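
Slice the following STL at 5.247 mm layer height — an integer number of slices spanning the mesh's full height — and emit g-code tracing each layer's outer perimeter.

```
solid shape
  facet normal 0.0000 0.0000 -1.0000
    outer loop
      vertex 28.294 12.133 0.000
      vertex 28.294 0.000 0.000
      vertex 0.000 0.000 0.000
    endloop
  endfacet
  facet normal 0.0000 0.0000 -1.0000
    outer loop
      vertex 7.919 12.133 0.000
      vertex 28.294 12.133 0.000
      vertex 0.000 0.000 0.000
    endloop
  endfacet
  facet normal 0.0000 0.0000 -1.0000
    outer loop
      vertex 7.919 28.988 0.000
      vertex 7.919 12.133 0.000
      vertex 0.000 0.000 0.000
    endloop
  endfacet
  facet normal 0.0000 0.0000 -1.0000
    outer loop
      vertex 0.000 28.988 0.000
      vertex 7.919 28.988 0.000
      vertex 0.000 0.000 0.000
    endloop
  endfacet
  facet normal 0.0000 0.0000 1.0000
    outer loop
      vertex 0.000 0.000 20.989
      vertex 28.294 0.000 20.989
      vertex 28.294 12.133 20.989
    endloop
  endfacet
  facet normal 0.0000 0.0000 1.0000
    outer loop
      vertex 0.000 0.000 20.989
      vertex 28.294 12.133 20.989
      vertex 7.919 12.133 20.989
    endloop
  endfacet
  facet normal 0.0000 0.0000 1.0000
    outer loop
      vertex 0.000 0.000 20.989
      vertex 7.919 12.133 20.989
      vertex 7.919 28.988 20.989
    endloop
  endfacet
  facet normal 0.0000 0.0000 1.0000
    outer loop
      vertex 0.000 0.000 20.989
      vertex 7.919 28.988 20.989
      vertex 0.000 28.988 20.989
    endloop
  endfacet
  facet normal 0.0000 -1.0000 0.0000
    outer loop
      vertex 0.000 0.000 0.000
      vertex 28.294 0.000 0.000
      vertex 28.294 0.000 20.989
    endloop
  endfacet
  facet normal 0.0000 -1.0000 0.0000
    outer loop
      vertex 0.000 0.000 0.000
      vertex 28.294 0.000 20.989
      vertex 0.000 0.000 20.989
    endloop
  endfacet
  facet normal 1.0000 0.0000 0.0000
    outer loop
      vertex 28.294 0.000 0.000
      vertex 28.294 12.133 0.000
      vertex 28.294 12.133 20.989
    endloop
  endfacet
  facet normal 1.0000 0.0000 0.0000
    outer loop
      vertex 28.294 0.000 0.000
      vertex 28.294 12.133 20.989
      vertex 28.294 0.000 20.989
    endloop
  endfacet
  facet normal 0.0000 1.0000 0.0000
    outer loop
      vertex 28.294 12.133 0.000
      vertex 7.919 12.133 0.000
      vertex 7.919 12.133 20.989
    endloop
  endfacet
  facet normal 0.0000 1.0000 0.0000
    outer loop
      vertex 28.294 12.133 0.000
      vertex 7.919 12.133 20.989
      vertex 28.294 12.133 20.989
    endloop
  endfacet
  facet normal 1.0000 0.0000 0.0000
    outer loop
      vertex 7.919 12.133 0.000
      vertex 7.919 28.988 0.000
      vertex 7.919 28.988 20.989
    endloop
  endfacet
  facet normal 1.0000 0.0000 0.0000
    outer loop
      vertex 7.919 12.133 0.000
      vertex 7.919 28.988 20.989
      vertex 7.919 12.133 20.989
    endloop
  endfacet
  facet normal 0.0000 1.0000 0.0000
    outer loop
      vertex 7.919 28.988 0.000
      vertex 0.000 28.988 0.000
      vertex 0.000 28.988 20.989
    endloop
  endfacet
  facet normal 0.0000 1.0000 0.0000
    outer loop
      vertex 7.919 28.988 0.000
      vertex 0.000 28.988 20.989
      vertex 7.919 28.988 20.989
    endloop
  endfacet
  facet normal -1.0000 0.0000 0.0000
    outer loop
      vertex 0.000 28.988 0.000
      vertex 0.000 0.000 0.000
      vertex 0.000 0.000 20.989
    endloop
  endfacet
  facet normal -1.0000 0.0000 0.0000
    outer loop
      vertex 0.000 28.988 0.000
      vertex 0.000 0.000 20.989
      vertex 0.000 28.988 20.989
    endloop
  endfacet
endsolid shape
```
; perimeter-only toolpath
G21 ; units = mm
G90 ; absolute positioning
G28 ; home
; layer 1
G0 Z5.247
G0 X0.000 Y0.000
G1 X28.294 Y0.000
G1 X28.294 Y12.133
G1 X7.919 Y12.133
G1 X7.919 Y28.988
G1 X0.000 Y28.988
G1 X0.000 Y0.000
; layer 2
G0 Z10.495
G0 X0.000 Y0.000
G1 X28.294 Y0.000
G1 X28.294 Y12.133
G1 X7.919 Y12.133
G1 X7.919 Y28.988
G1 X0.000 Y28.988
G1 X0.000 Y0.000
; layer 3
G0 Z15.742
G0 X0.000 Y0.000
G1 X28.294 Y0.000
G1 X28.294 Y12.133
G1 X7.919 Y12.133
G1 X7.919 Y28.988
G1 X0.000 Y28.988
G1 X0.000 Y0.000
; layer 4
G0 Z20.989
G0 X0.000 Y0.000
G1 X28.294 Y0.000
G1 X28.294 Y12.133
G1 X7.919 Y12.133
G1 X7.919 Y28.988
G1 X0.000 Y28.988
G1 X0.000 Y0.000
M2 ; end

The solid is an L-shaped prism: outer 28.3 × 29 mm, arm thicknesses ≈ 12.1 mm (horizontal) and 7.92 mm (vertical), extruded 21 mm in z. Slicing at Δz = 5.247 mm — 4 equal slices spanning the solid's height, so layer i sits at z = i·h/4 — gives 4 non-empty perimeters. Each is a 6-segment closed polygon; G0 lifts to the layer z and rapids to the start vertex, then G1 traces the edges.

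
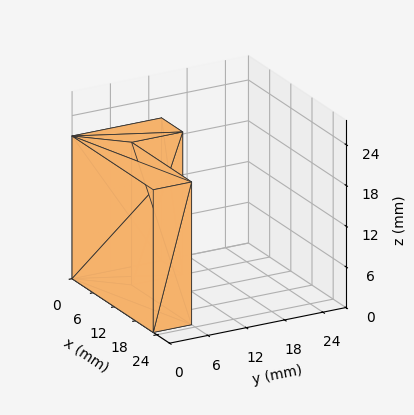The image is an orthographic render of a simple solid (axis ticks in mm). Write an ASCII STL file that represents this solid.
Reading the render: the shape is an L-shaped prism: outer 23 × 14 mm, arm thicknesses ≈ 6 mm (horizontal) and 6 mm (vertical), extruded 21 mm in z (dimensions read to the nearest mm from the axis ticks). For the STL, each face is triangulated and given an outward normal.

solid part
  facet normal 0.0000 0.0000 -1.0000
    outer loop
      vertex 23.000 6.000 0.000
      vertex 23.000 0.000 0.000
      vertex 0.000 0.000 0.000
    endloop
  endfacet
  facet normal 0.0000 0.0000 -1.0000
    outer loop
      vertex 6.000 6.000 0.000
      vertex 23.000 6.000 0.000
      vertex 0.000 0.000 0.000
    endloop
  endfacet
  facet normal 0.0000 0.0000 -1.0000
    outer loop
      vertex 6.000 14.000 0.000
      vertex 6.000 6.000 0.000
      vertex 0.000 0.000 0.000
    endloop
  endfacet
  facet normal 0.0000 0.0000 -1.0000
    outer loop
      vertex 0.000 14.000 0.000
      vertex 6.000 14.000 0.000
      vertex 0.000 0.000 0.000
    endloop
  endfacet
  facet normal 0.0000 0.0000 1.0000
    outer loop
      vertex 0.000 0.000 21.000
      vertex 23.000 0.000 21.000
      vertex 23.000 6.000 21.000
    endloop
  endfacet
  facet normal 0.0000 0.0000 1.0000
    outer loop
      vertex 0.000 0.000 21.000
      vertex 23.000 6.000 21.000
      vertex 6.000 6.000 21.000
    endloop
  endfacet
  facet normal 0.0000 0.0000 1.0000
    outer loop
      vertex 0.000 0.000 21.000
      vertex 6.000 6.000 21.000
      vertex 6.000 14.000 21.000
    endloop
  endfacet
  facet normal 0.0000 0.0000 1.0000
    outer loop
      vertex 0.000 0.000 21.000
      vertex 6.000 14.000 21.000
      vertex 0.000 14.000 21.000
    endloop
  endfacet
  facet normal 0.0000 -1.0000 0.0000
    outer loop
      vertex 0.000 0.000 0.000
      vertex 23.000 0.000 0.000
      vertex 23.000 0.000 21.000
    endloop
  endfacet
  facet normal 0.0000 -1.0000 0.0000
    outer loop
      vertex 0.000 0.000 0.000
      vertex 23.000 0.000 21.000
      vertex 0.000 0.000 21.000
    endloop
  endfacet
  facet normal 1.0000 0.0000 0.0000
    outer loop
      vertex 23.000 0.000 0.000
      vertex 23.000 6.000 0.000
      vertex 23.000 6.000 21.000
    endloop
  endfacet
  facet normal 1.0000 0.0000 0.0000
    outer loop
      vertex 23.000 0.000 0.000
      vertex 23.000 6.000 21.000
      vertex 23.000 0.000 21.000
    endloop
  endfacet
  facet normal 0.0000 1.0000 0.0000
    outer loop
      vertex 23.000 6.000 0.000
      vertex 6.000 6.000 0.000
      vertex 6.000 6.000 21.000
    endloop
  endfacet
  facet normal 0.0000 1.0000 0.0000
    outer loop
      vertex 23.000 6.000 0.000
      vertex 6.000 6.000 21.000
      vertex 23.000 6.000 21.000
    endloop
  endfacet
  facet normal 1.0000 0.0000 0.0000
    outer loop
      vertex 6.000 6.000 0.000
      vertex 6.000 14.000 0.000
      vertex 6.000 14.000 21.000
    endloop
  endfacet
  facet normal 1.0000 0.0000 0.0000
    outer loop
      vertex 6.000 6.000 0.000
      vertex 6.000 14.000 21.000
      vertex 6.000 6.000 21.000
    endloop
  endfacet
  facet normal 0.0000 1.0000 0.0000
    outer loop
      vertex 6.000 14.000 0.000
      vertex 0.000 14.000 0.000
      vertex 0.000 14.000 21.000
    endloop
  endfacet
  facet normal 0.0000 1.0000 0.0000
    outer loop
      vertex 6.000 14.000 0.000
      vertex 0.000 14.000 21.000
      vertex 6.000 14.000 21.000
    endloop
  endfacet
  facet normal -1.0000 0.0000 0.0000
    outer loop
      vertex 0.000 14.000 0.000
      vertex 0.000 0.000 0.000
      vertex 0.000 0.000 21.000
    endloop
  endfacet
  facet normal -1.0000 0.0000 0.0000
    outer loop
      vertex 0.000 14.000 0.000
      vertex 0.000 0.000 21.000
      vertex 0.000 14.000 21.000
    endloop
  endfacet
endsolid part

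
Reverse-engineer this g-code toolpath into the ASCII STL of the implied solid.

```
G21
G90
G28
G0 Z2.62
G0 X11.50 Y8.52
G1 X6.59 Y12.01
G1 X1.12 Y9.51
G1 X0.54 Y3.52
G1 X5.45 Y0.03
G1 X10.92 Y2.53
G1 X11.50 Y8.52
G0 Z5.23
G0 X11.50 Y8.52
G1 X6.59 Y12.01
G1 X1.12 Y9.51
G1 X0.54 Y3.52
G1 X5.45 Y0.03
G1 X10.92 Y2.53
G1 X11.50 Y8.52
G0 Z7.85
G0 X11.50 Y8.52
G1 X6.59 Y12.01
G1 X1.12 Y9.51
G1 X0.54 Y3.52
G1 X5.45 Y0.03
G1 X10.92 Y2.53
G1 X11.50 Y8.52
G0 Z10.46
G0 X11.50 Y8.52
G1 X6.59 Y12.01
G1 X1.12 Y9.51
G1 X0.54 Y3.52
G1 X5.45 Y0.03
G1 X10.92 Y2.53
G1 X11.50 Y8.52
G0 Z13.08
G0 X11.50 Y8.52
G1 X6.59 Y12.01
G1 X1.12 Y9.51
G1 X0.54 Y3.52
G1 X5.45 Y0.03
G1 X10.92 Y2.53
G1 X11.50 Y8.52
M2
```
solid part
  facet normal 0.0000 0.0000 -1.0000
    outer loop
      vertex 1.12 9.51 0.00
      vertex 6.59 12.01 0.00
      vertex 11.50 8.52 0.00
    endloop
  endfacet
  facet normal 0.0000 0.0000 -1.0000
    outer loop
      vertex 0.54 3.52 0.00
      vertex 1.12 9.51 0.00
      vertex 11.50 8.52 0.00
    endloop
  endfacet
  facet normal 0.0000 0.0000 -1.0000
    outer loop
      vertex 5.45 0.03 0.00
      vertex 0.54 3.52 0.00
      vertex 11.50 8.52 0.00
    endloop
  endfacet
  facet normal 0.0000 0.0000 -1.0000
    outer loop
      vertex 10.92 2.53 0.00
      vertex 5.45 0.03 0.00
      vertex 11.50 8.52 0.00
    endloop
  endfacet
  facet normal 0.0000 0.0000 1.0000
    outer loop
      vertex 11.50 8.52 13.08
      vertex 6.59 12.01 13.08
      vertex 1.12 9.51 13.08
    endloop
  endfacet
  facet normal 0.0000 0.0000 1.0000
    outer loop
      vertex 11.50 8.52 13.08
      vertex 1.12 9.51 13.08
      vertex 0.54 3.52 13.08
    endloop
  endfacet
  facet normal 0.0000 0.0000 1.0000
    outer loop
      vertex 11.50 8.52 13.08
      vertex 0.54 3.52 13.08
      vertex 5.45 0.03 13.08
    endloop
  endfacet
  facet normal 0.0000 0.0000 1.0000
    outer loop
      vertex 11.50 8.52 13.08
      vertex 5.45 0.03 13.08
      vertex 10.92 2.53 13.08
    endloop
  endfacet
  facet normal 0.5794 0.8151 0.0000
    outer loop
      vertex 11.50 8.52 0.00
      vertex 6.59 12.01 0.00
      vertex 6.59 12.01 13.08
    endloop
  endfacet
  facet normal 0.5794 0.8151 0.0000
    outer loop
      vertex 11.50 8.52 0.00
      vertex 6.59 12.01 13.08
      vertex 11.50 8.52 13.08
    endloop
  endfacet
  facet normal -0.4157 0.9095 0.0000
    outer loop
      vertex 6.59 12.01 0.00
      vertex 1.12 9.51 0.00
      vertex 1.12 9.51 13.08
    endloop
  endfacet
  facet normal -0.4157 0.9095 0.0000
    outer loop
      vertex 6.59 12.01 0.00
      vertex 1.12 9.51 13.08
      vertex 6.59 12.01 13.08
    endloop
  endfacet
  facet normal -0.9953 0.0964 0.0000
    outer loop
      vertex 1.12 9.51 0.00
      vertex 0.54 3.52 0.00
      vertex 0.54 3.52 13.08
    endloop
  endfacet
  facet normal -0.9953 0.0964 0.0000
    outer loop
      vertex 1.12 9.51 0.00
      vertex 0.54 3.52 13.08
      vertex 1.12 9.51 13.08
    endloop
  endfacet
  facet normal -0.5794 -0.8151 0.0000
    outer loop
      vertex 0.54 3.52 0.00
      vertex 5.45 0.03 0.00
      vertex 5.45 0.03 13.08
    endloop
  endfacet
  facet normal -0.5794 -0.8151 0.0000
    outer loop
      vertex 0.54 3.52 0.00
      vertex 5.45 0.03 13.08
      vertex 0.54 3.52 13.08
    endloop
  endfacet
  facet normal 0.4157 -0.9095 0.0000
    outer loop
      vertex 5.45 0.03 0.00
      vertex 10.92 2.53 0.00
      vertex 10.92 2.53 13.08
    endloop
  endfacet
  facet normal 0.4157 -0.9095 0.0000
    outer loop
      vertex 5.45 0.03 0.00
      vertex 10.92 2.53 13.08
      vertex 5.45 0.03 13.08
    endloop
  endfacet
  facet normal 0.9953 -0.0964 0.0000
    outer loop
      vertex 10.92 2.53 0.00
      vertex 11.50 8.52 0.00
      vertex 11.50 8.52 13.08
    endloop
  endfacet
  facet normal 0.9953 -0.0964 0.0000
    outer loop
      vertex 10.92 2.53 0.00
      vertex 11.50 8.52 13.08
      vertex 10.92 2.53 13.08
    endloop
  endfacet
endsolid part

The G0 Z moves step by Δz≈2.62 mm. Every layer's G1 loop is the same polygon, so the solid is a straight extrusion of it from z=0 to z≈13.1. Closing with flat bottom and top caps and triangulating gives 20 facets — a regular 6-sided prism (a cylinder approximated with 6 flat sides), circumscribed radius ≈ 6.02 mm, height ≈ 13.1 mm.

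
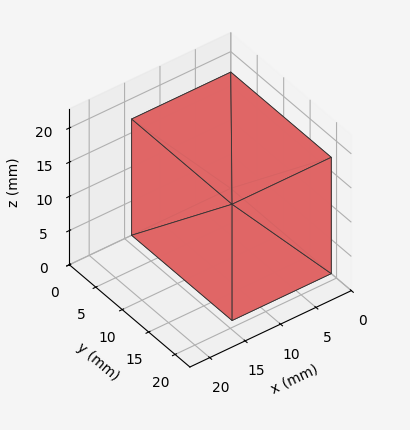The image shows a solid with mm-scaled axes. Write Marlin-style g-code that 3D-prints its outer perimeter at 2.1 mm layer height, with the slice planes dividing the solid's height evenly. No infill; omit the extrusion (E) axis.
Reading the render: the shape is a rectangular box, roughly 14 × 19 mm footprint and 17 mm tall (dimensions read to the nearest mm from the axis ticks). For the g-code, the solid's height is divided into equal slices at the stated Δz and each level perimeter traced with G1 moves after a G0 lift.

; perimeter-only toolpath
G21 ; units = mm
G90 ; absolute positioning
G28 ; home
; layer 1
G0 Z2.1
G0 X0.0 Y0.0
G1 X14.0 Y0.0
G1 X14.0 Y19.0
G1 X0.0 Y19.0
G1 X0.0 Y0.0
; layer 2
G0 Z4.2
G0 X0.0 Y0.0
G1 X14.0 Y0.0
G1 X14.0 Y19.0
G1 X0.0 Y19.0
G1 X0.0 Y0.0
; layer 3
G0 Z6.4
G0 X0.0 Y0.0
G1 X14.0 Y0.0
G1 X14.0 Y19.0
G1 X0.0 Y19.0
G1 X0.0 Y0.0
; layer 4
G0 Z8.5
G0 X0.0 Y0.0
G1 X14.0 Y0.0
G1 X14.0 Y19.0
G1 X0.0 Y19.0
G1 X0.0 Y0.0
; layer 5
G0 Z10.6
G0 X0.0 Y0.0
G1 X14.0 Y0.0
G1 X14.0 Y19.0
G1 X0.0 Y19.0
G1 X0.0 Y0.0
; layer 6
G0 Z12.8
G0 X0.0 Y0.0
G1 X14.0 Y0.0
G1 X14.0 Y19.0
G1 X0.0 Y19.0
G1 X0.0 Y0.0
; layer 7
G0 Z14.9
G0 X0.0 Y0.0
G1 X14.0 Y0.0
G1 X14.0 Y19.0
G1 X0.0 Y19.0
G1 X0.0 Y0.0
; layer 8
G0 Z17.0
G0 X0.0 Y0.0
G1 X14.0 Y0.0
G1 X14.0 Y19.0
G1 X0.0 Y19.0
G1 X0.0 Y0.0
M2 ; end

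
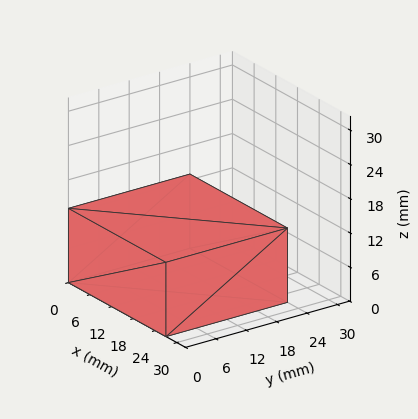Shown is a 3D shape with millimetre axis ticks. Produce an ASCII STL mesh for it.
Reading the render: the shape is a rectangular box, roughly 27 × 24 mm footprint and 13 mm tall (dimensions read to the nearest mm from the axis ticks). For the STL, each face is triangulated and given an outward normal.

solid part
  facet normal 0.0000 0.0000 -1.0000
    outer loop
      vertex 27.000 24.000 0.000
      vertex 27.000 0.000 0.000
      vertex 0.000 0.000 0.000
    endloop
  endfacet
  facet normal 0.0000 0.0000 -1.0000
    outer loop
      vertex 0.000 24.000 0.000
      vertex 27.000 24.000 0.000
      vertex 0.000 0.000 0.000
    endloop
  endfacet
  facet normal 0.0000 0.0000 1.0000
    outer loop
      vertex 0.000 0.000 13.000
      vertex 27.000 0.000 13.000
      vertex 27.000 24.000 13.000
    endloop
  endfacet
  facet normal 0.0000 0.0000 1.0000
    outer loop
      vertex 0.000 0.000 13.000
      vertex 27.000 24.000 13.000
      vertex 0.000 24.000 13.000
    endloop
  endfacet
  facet normal 0.0000 -1.0000 0.0000
    outer loop
      vertex 0.000 0.000 0.000
      vertex 27.000 0.000 0.000
      vertex 27.000 0.000 13.000
    endloop
  endfacet
  facet normal 0.0000 -1.0000 0.0000
    outer loop
      vertex 0.000 0.000 0.000
      vertex 27.000 0.000 13.000
      vertex 0.000 0.000 13.000
    endloop
  endfacet
  facet normal 0.0000 1.0000 0.0000
    outer loop
      vertex 27.000 24.000 13.000
      vertex 27.000 24.000 0.000
      vertex 0.000 24.000 0.000
    endloop
  endfacet
  facet normal 0.0000 1.0000 0.0000
    outer loop
      vertex 0.000 24.000 13.000
      vertex 27.000 24.000 13.000
      vertex 0.000 24.000 0.000
    endloop
  endfacet
  facet normal -1.0000 0.0000 0.0000
    outer loop
      vertex 0.000 24.000 13.000
      vertex 0.000 24.000 0.000
      vertex 0.000 0.000 0.000
    endloop
  endfacet
  facet normal -1.0000 0.0000 0.0000
    outer loop
      vertex 0.000 0.000 13.000
      vertex 0.000 24.000 13.000
      vertex 0.000 0.000 0.000
    endloop
  endfacet
  facet normal 1.0000 0.0000 0.0000
    outer loop
      vertex 27.000 0.000 0.000
      vertex 27.000 24.000 0.000
      vertex 27.000 24.000 13.000
    endloop
  endfacet
  facet normal 1.0000 0.0000 0.0000
    outer loop
      vertex 27.000 0.000 0.000
      vertex 27.000 24.000 13.000
      vertex 27.000 0.000 13.000
    endloop
  endfacet
endsolid part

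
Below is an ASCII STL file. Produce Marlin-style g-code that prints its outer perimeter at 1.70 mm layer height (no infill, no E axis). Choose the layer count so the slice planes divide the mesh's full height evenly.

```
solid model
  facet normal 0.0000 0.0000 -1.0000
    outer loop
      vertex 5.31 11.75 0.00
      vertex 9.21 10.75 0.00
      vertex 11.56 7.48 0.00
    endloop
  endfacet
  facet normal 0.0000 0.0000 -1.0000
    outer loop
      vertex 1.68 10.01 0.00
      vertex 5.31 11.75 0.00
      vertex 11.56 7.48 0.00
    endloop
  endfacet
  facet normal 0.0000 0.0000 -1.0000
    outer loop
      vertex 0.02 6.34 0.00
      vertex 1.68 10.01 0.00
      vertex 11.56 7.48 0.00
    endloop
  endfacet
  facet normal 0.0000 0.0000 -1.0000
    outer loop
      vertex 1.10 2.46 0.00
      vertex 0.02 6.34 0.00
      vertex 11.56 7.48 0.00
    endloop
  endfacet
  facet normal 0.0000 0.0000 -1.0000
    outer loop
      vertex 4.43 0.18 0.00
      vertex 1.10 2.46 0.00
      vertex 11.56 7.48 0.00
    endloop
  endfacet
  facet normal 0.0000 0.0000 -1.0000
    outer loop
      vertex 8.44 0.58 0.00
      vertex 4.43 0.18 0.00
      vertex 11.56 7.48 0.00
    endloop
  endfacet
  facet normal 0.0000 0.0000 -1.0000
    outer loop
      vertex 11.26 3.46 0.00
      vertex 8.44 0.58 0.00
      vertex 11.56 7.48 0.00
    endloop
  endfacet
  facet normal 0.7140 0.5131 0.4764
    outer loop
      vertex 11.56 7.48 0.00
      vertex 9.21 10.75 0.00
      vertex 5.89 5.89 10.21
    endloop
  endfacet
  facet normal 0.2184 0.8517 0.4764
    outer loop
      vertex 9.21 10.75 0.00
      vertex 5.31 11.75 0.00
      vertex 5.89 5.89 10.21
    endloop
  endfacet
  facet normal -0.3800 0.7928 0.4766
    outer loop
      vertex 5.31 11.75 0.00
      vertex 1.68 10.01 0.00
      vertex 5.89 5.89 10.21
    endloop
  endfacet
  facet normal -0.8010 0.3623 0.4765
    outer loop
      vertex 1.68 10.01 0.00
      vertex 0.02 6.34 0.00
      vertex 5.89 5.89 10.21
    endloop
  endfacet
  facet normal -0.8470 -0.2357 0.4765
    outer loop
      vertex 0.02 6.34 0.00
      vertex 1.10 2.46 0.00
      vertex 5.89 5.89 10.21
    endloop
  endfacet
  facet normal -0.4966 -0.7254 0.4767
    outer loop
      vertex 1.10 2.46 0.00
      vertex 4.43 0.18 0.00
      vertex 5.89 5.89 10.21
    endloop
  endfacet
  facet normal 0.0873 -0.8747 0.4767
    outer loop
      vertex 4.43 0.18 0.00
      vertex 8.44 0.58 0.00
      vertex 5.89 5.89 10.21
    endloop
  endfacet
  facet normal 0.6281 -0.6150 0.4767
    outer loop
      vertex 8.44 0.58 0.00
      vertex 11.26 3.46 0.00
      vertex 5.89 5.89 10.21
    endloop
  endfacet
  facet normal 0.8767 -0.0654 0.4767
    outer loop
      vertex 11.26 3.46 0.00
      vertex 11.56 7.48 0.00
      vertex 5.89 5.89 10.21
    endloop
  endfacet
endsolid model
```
; perimeter-only toolpath
G21 ; units = mm
G90 ; absolute positioning
G28 ; home
; layer 1
G0 Z1.70
G0 X10.62 Y7.22
G1 X8.66 Y9.94
G1 X5.41 Y10.77
G1 X2.38 Y9.32
G1 X1.00 Y6.26
G1 X1.90 Y3.03
G1 X4.67 Y1.13
G1 X8.01 Y1.47
G1 X10.37 Y3.86
G1 X10.62 Y7.22
; layer 2
G0 Z3.40
G0 X9.67 Y6.95
G1 X8.10 Y9.13
G1 X5.50 Y9.80
G1 X3.08 Y8.64
G1 X1.98 Y6.19
G1 X2.70 Y3.60
G1 X4.92 Y2.08
G1 X7.59 Y2.35
G1 X9.47 Y4.27
G1 X9.67 Y6.95
; layer 3
G0 Z5.11
G0 X8.72 Y6.69
G1 X7.55 Y8.32
G1 X5.60 Y8.82
G1 X3.78 Y7.95
G1 X2.95 Y6.12
G1 X3.50 Y4.17
G1 X5.16 Y3.03
G1 X7.16 Y3.23
G1 X8.57 Y4.67
G1 X8.72 Y6.69
; layer 4
G0 Z6.81
G0 X7.78 Y6.42
G1 X7.00 Y7.51
G1 X5.70 Y7.84
G1 X4.49 Y7.26
G1 X3.93 Y6.04
G1 X4.29 Y4.75
G1 X5.40 Y3.99
G1 X6.74 Y4.12
G1 X7.68 Y5.08
G1 X7.78 Y6.42
; layer 5
G0 Z8.51
G0 X6.83 Y6.15
G1 X6.44 Y6.70
G1 X5.79 Y6.87
G1 X5.19 Y6.58
G1 X4.91 Y5.96
G1 X5.09 Y5.32
G1 X5.65 Y4.94
G1 X6.31 Y5.00
G1 X6.78 Y5.48
G1 X6.83 Y6.15
M2 ; end

The solid is a regular 9-sided pyramid, base circumscribed radius ≈ 5.89 mm, apex at z ≈ 10.2 mm. Slicing at Δz = 1.70 mm — 6 equal slices spanning the solid's height, so layer i sits at z = i·h/6 — gives 5 non-empty perimeters. Each is a 9-segment closed polygon; G0 lifts to the layer z and rapids to the start vertex, then G1 traces the edges. The cross-section shrinks linearly with z (the slice at the apex is degenerate and omitted).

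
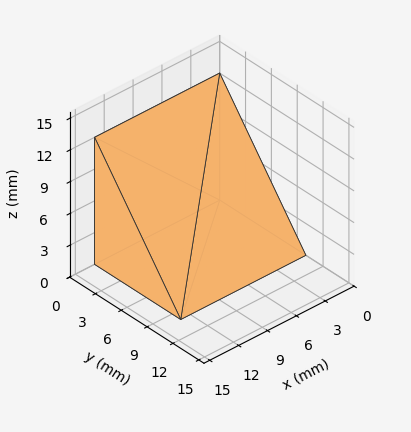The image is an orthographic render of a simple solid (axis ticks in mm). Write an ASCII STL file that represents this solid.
Reading the render: the shape is a wedge (ramp): 13 × 10 mm base, rising to 12 mm along the y=0 edge and sloping linearly to z=0 at y=10 (dimensions read to the nearest mm from the axis ticks). For the STL, each face is triangulated and given an outward normal.

solid part
  facet normal 0.0000 0.0000 -1.0000
    outer loop
      vertex 13.0 10.0 0.0
      vertex 13.0 0.0 0.0
      vertex 0.0 0.0 0.0
    endloop
  endfacet
  facet normal 0.0000 0.0000 -1.0000
    outer loop
      vertex 0.0 10.0 0.0
      vertex 13.0 10.0 0.0
      vertex 0.0 0.0 0.0
    endloop
  endfacet
  facet normal 0.0000 -1.0000 0.0000
    outer loop
      vertex 0.0 0.0 0.0
      vertex 13.0 0.0 0.0
      vertex 13.0 0.0 12.0
    endloop
  endfacet
  facet normal 0.0000 -1.0000 0.0000
    outer loop
      vertex 0.0 0.0 0.0
      vertex 13.0 0.0 12.0
      vertex 0.0 0.0 12.0
    endloop
  endfacet
  facet normal 0.0000 0.7682 0.6402
    outer loop
      vertex 0.0 0.0 12.0
      vertex 13.0 0.0 12.0
      vertex 13.0 10.0 0.0
    endloop
  endfacet
  facet normal 0.0000 0.7682 0.6402
    outer loop
      vertex 0.0 0.0 12.0
      vertex 13.0 10.0 0.0
      vertex 0.0 10.0 0.0
    endloop
  endfacet
  facet normal -1.0000 0.0000 0.0000
    outer loop
      vertex 0.0 0.0 12.0
      vertex 0.0 10.0 0.0
      vertex 0.0 0.0 0.0
    endloop
  endfacet
  facet normal 1.0000 0.0000 0.0000
    outer loop
      vertex 13.0 0.0 0.0
      vertex 13.0 10.0 0.0
      vertex 13.0 0.0 12.0
    endloop
  endfacet
endsolid part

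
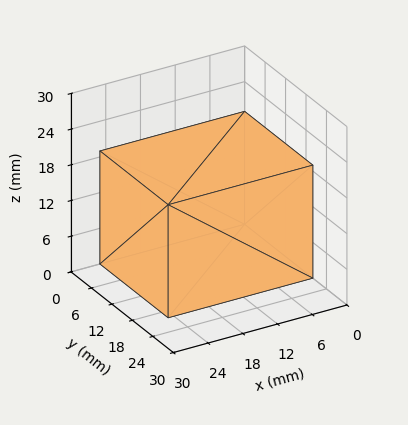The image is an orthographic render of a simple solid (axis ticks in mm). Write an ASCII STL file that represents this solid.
Reading the render: the shape is a rectangular box, roughly 25 × 20 mm footprint and 19 mm tall (dimensions read to the nearest mm from the axis ticks). For the STL, each face is triangulated and given an outward normal.

solid part
  facet normal 0.0000 0.0000 -1.0000
    outer loop
      vertex 25.000 20.000 0.000
      vertex 25.000 0.000 0.000
      vertex 0.000 0.000 0.000
    endloop
  endfacet
  facet normal 0.0000 0.0000 -1.0000
    outer loop
      vertex 0.000 20.000 0.000
      vertex 25.000 20.000 0.000
      vertex 0.000 0.000 0.000
    endloop
  endfacet
  facet normal 0.0000 0.0000 1.0000
    outer loop
      vertex 0.000 0.000 19.000
      vertex 25.000 0.000 19.000
      vertex 25.000 20.000 19.000
    endloop
  endfacet
  facet normal 0.0000 0.0000 1.0000
    outer loop
      vertex 0.000 0.000 19.000
      vertex 25.000 20.000 19.000
      vertex 0.000 20.000 19.000
    endloop
  endfacet
  facet normal 0.0000 -1.0000 0.0000
    outer loop
      vertex 0.000 0.000 0.000
      vertex 25.000 0.000 0.000
      vertex 25.000 0.000 19.000
    endloop
  endfacet
  facet normal 0.0000 -1.0000 0.0000
    outer loop
      vertex 0.000 0.000 0.000
      vertex 25.000 0.000 19.000
      vertex 0.000 0.000 19.000
    endloop
  endfacet
  facet normal 0.0000 1.0000 0.0000
    outer loop
      vertex 25.000 20.000 19.000
      vertex 25.000 20.000 0.000
      vertex 0.000 20.000 0.000
    endloop
  endfacet
  facet normal 0.0000 1.0000 0.0000
    outer loop
      vertex 0.000 20.000 19.000
      vertex 25.000 20.000 19.000
      vertex 0.000 20.000 0.000
    endloop
  endfacet
  facet normal -1.0000 0.0000 0.0000
    outer loop
      vertex 0.000 20.000 19.000
      vertex 0.000 20.000 0.000
      vertex 0.000 0.000 0.000
    endloop
  endfacet
  facet normal -1.0000 0.0000 0.0000
    outer loop
      vertex 0.000 0.000 19.000
      vertex 0.000 20.000 19.000
      vertex 0.000 0.000 0.000
    endloop
  endfacet
  facet normal 1.0000 0.0000 0.0000
    outer loop
      vertex 25.000 0.000 0.000
      vertex 25.000 20.000 0.000
      vertex 25.000 20.000 19.000
    endloop
  endfacet
  facet normal 1.0000 0.0000 0.0000
    outer loop
      vertex 25.000 0.000 0.000
      vertex 25.000 20.000 19.000
      vertex 25.000 0.000 19.000
    endloop
  endfacet
endsolid part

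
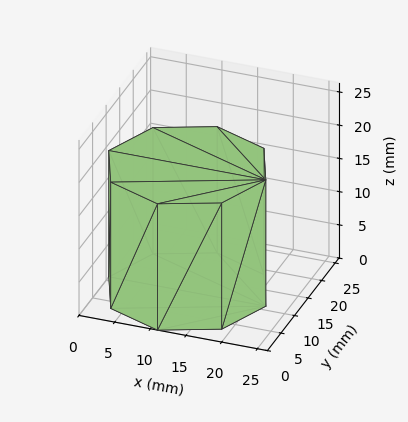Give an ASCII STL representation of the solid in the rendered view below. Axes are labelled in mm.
Reading the render: the shape is a regular 8-sided prism (a cylinder approximated with 8 flat sides), circumscribed radius ≈ 11 mm, height ≈ 19 mm (dimensions read to the nearest mm from the axis ticks). For the STL, each face is triangulated and given an outward normal.

solid part
  facet normal 0.0000 0.0000 -1.0000
    outer loop
      vertex 11.000 22.000 0.000
      vertex 18.778 18.778 0.000
      vertex 22.000 11.000 0.000
    endloop
  endfacet
  facet normal 0.0000 0.0000 -1.0000
    outer loop
      vertex 3.222 18.778 0.000
      vertex 11.000 22.000 0.000
      vertex 22.000 11.000 0.000
    endloop
  endfacet
  facet normal 0.0000 0.0000 -1.0000
    outer loop
      vertex 0.000 11.000 0.000
      vertex 3.222 18.778 0.000
      vertex 22.000 11.000 0.000
    endloop
  endfacet
  facet normal 0.0000 0.0000 -1.0000
    outer loop
      vertex 3.222 3.222 0.000
      vertex 0.000 11.000 0.000
      vertex 22.000 11.000 0.000
    endloop
  endfacet
  facet normal 0.0000 0.0000 -1.0000
    outer loop
      vertex 11.000 0.000 0.000
      vertex 3.222 3.222 0.000
      vertex 22.000 11.000 0.000
    endloop
  endfacet
  facet normal 0.0000 0.0000 -1.0000
    outer loop
      vertex 18.778 3.222 0.000
      vertex 11.000 0.000 0.000
      vertex 22.000 11.000 0.000
    endloop
  endfacet
  facet normal 0.0000 0.0000 1.0000
    outer loop
      vertex 22.000 11.000 19.000
      vertex 18.778 18.778 19.000
      vertex 11.000 22.000 19.000
    endloop
  endfacet
  facet normal 0.0000 0.0000 1.0000
    outer loop
      vertex 22.000 11.000 19.000
      vertex 11.000 22.000 19.000
      vertex 3.222 18.778 19.000
    endloop
  endfacet
  facet normal 0.0000 0.0000 1.0000
    outer loop
      vertex 22.000 11.000 19.000
      vertex 3.222 18.778 19.000
      vertex 0.000 11.000 19.000
    endloop
  endfacet
  facet normal 0.0000 0.0000 1.0000
    outer loop
      vertex 22.000 11.000 19.000
      vertex 0.000 11.000 19.000
      vertex 3.222 3.222 19.000
    endloop
  endfacet
  facet normal 0.0000 0.0000 1.0000
    outer loop
      vertex 22.000 11.000 19.000
      vertex 3.222 3.222 19.000
      vertex 11.000 0.000 19.000
    endloop
  endfacet
  facet normal 0.0000 0.0000 1.0000
    outer loop
      vertex 22.000 11.000 19.000
      vertex 11.000 0.000 19.000
      vertex 18.778 3.222 19.000
    endloop
  endfacet
  facet normal 0.9239 0.3827 0.0000
    outer loop
      vertex 22.000 11.000 0.000
      vertex 18.778 18.778 0.000
      vertex 18.778 18.778 19.000
    endloop
  endfacet
  facet normal 0.9239 0.3827 0.0000
    outer loop
      vertex 22.000 11.000 0.000
      vertex 18.778 18.778 19.000
      vertex 22.000 11.000 19.000
    endloop
  endfacet
  facet normal 0.3827 0.9239 0.0000
    outer loop
      vertex 18.778 18.778 0.000
      vertex 11.000 22.000 0.000
      vertex 11.000 22.000 19.000
    endloop
  endfacet
  facet normal 0.3827 0.9239 0.0000
    outer loop
      vertex 18.778 18.778 0.000
      vertex 11.000 22.000 19.000
      vertex 18.778 18.778 19.000
    endloop
  endfacet
  facet normal -0.3827 0.9239 0.0000
    outer loop
      vertex 11.000 22.000 0.000
      vertex 3.222 18.778 0.000
      vertex 3.222 18.778 19.000
    endloop
  endfacet
  facet normal -0.3827 0.9239 0.0000
    outer loop
      vertex 11.000 22.000 0.000
      vertex 3.222 18.778 19.000
      vertex 11.000 22.000 19.000
    endloop
  endfacet
  facet normal -0.9239 0.3827 0.0000
    outer loop
      vertex 3.222 18.778 0.000
      vertex 0.000 11.000 0.000
      vertex 0.000 11.000 19.000
    endloop
  endfacet
  facet normal -0.9239 0.3827 0.0000
    outer loop
      vertex 3.222 18.778 0.000
      vertex 0.000 11.000 19.000
      vertex 3.222 18.778 19.000
    endloop
  endfacet
  facet normal -0.9239 -0.3827 0.0000
    outer loop
      vertex 0.000 11.000 0.000
      vertex 3.222 3.222 0.000
      vertex 3.222 3.222 19.000
    endloop
  endfacet
  facet normal -0.9239 -0.3827 0.0000
    outer loop
      vertex 0.000 11.000 0.000
      vertex 3.222 3.222 19.000
      vertex 0.000 11.000 19.000
    endloop
  endfacet
  facet normal -0.3827 -0.9239 0.0000
    outer loop
      vertex 3.222 3.222 0.000
      vertex 11.000 0.000 0.000
      vertex 11.000 0.000 19.000
    endloop
  endfacet
  facet normal -0.3827 -0.9239 0.0000
    outer loop
      vertex 3.222 3.222 0.000
      vertex 11.000 0.000 19.000
      vertex 3.222 3.222 19.000
    endloop
  endfacet
  facet normal 0.3827 -0.9239 0.0000
    outer loop
      vertex 11.000 0.000 0.000
      vertex 18.778 3.222 0.000
      vertex 18.778 3.222 19.000
    endloop
  endfacet
  facet normal 0.3827 -0.9239 0.0000
    outer loop
      vertex 11.000 0.000 0.000
      vertex 18.778 3.222 19.000
      vertex 11.000 0.000 19.000
    endloop
  endfacet
  facet normal 0.9239 -0.3827 0.0000
    outer loop
      vertex 18.778 3.222 0.000
      vertex 22.000 11.000 0.000
      vertex 22.000 11.000 19.000
    endloop
  endfacet
  facet normal 0.9239 -0.3827 0.0000
    outer loop
      vertex 18.778 3.222 0.000
      vertex 22.000 11.000 19.000
      vertex 18.778 3.222 19.000
    endloop
  endfacet
endsolid part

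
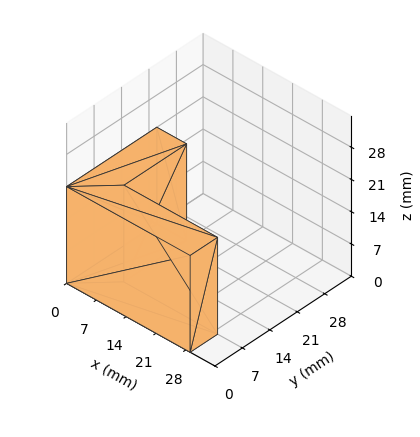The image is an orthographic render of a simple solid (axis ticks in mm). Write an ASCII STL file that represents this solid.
Reading the render: the shape is an L-shaped prism: outer 29 × 23 mm, arm thicknesses ≈ 7 mm (horizontal) and 7 mm (vertical), extruded 21 mm in z (dimensions read to the nearest mm from the axis ticks). For the STL, each face is triangulated and given an outward normal.

solid part
  facet normal 0.0000 0.0000 -1.0000
    outer loop
      vertex 29.0 7.0 0.0
      vertex 29.0 0.0 0.0
      vertex 0.0 0.0 0.0
    endloop
  endfacet
  facet normal 0.0000 0.0000 -1.0000
    outer loop
      vertex 7.0 7.0 0.0
      vertex 29.0 7.0 0.0
      vertex 0.0 0.0 0.0
    endloop
  endfacet
  facet normal 0.0000 0.0000 -1.0000
    outer loop
      vertex 7.0 23.0 0.0
      vertex 7.0 7.0 0.0
      vertex 0.0 0.0 0.0
    endloop
  endfacet
  facet normal 0.0000 0.0000 -1.0000
    outer loop
      vertex 0.0 23.0 0.0
      vertex 7.0 23.0 0.0
      vertex 0.0 0.0 0.0
    endloop
  endfacet
  facet normal 0.0000 0.0000 1.0000
    outer loop
      vertex 0.0 0.0 21.0
      vertex 29.0 0.0 21.0
      vertex 29.0 7.0 21.0
    endloop
  endfacet
  facet normal 0.0000 0.0000 1.0000
    outer loop
      vertex 0.0 0.0 21.0
      vertex 29.0 7.0 21.0
      vertex 7.0 7.0 21.0
    endloop
  endfacet
  facet normal 0.0000 0.0000 1.0000
    outer loop
      vertex 0.0 0.0 21.0
      vertex 7.0 7.0 21.0
      vertex 7.0 23.0 21.0
    endloop
  endfacet
  facet normal 0.0000 0.0000 1.0000
    outer loop
      vertex 0.0 0.0 21.0
      vertex 7.0 23.0 21.0
      vertex 0.0 23.0 21.0
    endloop
  endfacet
  facet normal 0.0000 -1.0000 0.0000
    outer loop
      vertex 0.0 0.0 0.0
      vertex 29.0 0.0 0.0
      vertex 29.0 0.0 21.0
    endloop
  endfacet
  facet normal 0.0000 -1.0000 0.0000
    outer loop
      vertex 0.0 0.0 0.0
      vertex 29.0 0.0 21.0
      vertex 0.0 0.0 21.0
    endloop
  endfacet
  facet normal 1.0000 0.0000 0.0000
    outer loop
      vertex 29.0 0.0 0.0
      vertex 29.0 7.0 0.0
      vertex 29.0 7.0 21.0
    endloop
  endfacet
  facet normal 1.0000 0.0000 0.0000
    outer loop
      vertex 29.0 0.0 0.0
      vertex 29.0 7.0 21.0
      vertex 29.0 0.0 21.0
    endloop
  endfacet
  facet normal 0.0000 1.0000 0.0000
    outer loop
      vertex 29.0 7.0 0.0
      vertex 7.0 7.0 0.0
      vertex 7.0 7.0 21.0
    endloop
  endfacet
  facet normal 0.0000 1.0000 0.0000
    outer loop
      vertex 29.0 7.0 0.0
      vertex 7.0 7.0 21.0
      vertex 29.0 7.0 21.0
    endloop
  endfacet
  facet normal 1.0000 0.0000 0.0000
    outer loop
      vertex 7.0 7.0 0.0
      vertex 7.0 23.0 0.0
      vertex 7.0 23.0 21.0
    endloop
  endfacet
  facet normal 1.0000 0.0000 0.0000
    outer loop
      vertex 7.0 7.0 0.0
      vertex 7.0 23.0 21.0
      vertex 7.0 7.0 21.0
    endloop
  endfacet
  facet normal 0.0000 1.0000 0.0000
    outer loop
      vertex 7.0 23.0 0.0
      vertex 0.0 23.0 0.0
      vertex 0.0 23.0 21.0
    endloop
  endfacet
  facet normal 0.0000 1.0000 0.0000
    outer loop
      vertex 7.0 23.0 0.0
      vertex 0.0 23.0 21.0
      vertex 7.0 23.0 21.0
    endloop
  endfacet
  facet normal -1.0000 0.0000 0.0000
    outer loop
      vertex 0.0 23.0 0.0
      vertex 0.0 0.0 0.0
      vertex 0.0 0.0 21.0
    endloop
  endfacet
  facet normal -1.0000 0.0000 0.0000
    outer loop
      vertex 0.0 23.0 0.0
      vertex 0.0 0.0 21.0
      vertex 0.0 23.0 21.0
    endloop
  endfacet
endsolid part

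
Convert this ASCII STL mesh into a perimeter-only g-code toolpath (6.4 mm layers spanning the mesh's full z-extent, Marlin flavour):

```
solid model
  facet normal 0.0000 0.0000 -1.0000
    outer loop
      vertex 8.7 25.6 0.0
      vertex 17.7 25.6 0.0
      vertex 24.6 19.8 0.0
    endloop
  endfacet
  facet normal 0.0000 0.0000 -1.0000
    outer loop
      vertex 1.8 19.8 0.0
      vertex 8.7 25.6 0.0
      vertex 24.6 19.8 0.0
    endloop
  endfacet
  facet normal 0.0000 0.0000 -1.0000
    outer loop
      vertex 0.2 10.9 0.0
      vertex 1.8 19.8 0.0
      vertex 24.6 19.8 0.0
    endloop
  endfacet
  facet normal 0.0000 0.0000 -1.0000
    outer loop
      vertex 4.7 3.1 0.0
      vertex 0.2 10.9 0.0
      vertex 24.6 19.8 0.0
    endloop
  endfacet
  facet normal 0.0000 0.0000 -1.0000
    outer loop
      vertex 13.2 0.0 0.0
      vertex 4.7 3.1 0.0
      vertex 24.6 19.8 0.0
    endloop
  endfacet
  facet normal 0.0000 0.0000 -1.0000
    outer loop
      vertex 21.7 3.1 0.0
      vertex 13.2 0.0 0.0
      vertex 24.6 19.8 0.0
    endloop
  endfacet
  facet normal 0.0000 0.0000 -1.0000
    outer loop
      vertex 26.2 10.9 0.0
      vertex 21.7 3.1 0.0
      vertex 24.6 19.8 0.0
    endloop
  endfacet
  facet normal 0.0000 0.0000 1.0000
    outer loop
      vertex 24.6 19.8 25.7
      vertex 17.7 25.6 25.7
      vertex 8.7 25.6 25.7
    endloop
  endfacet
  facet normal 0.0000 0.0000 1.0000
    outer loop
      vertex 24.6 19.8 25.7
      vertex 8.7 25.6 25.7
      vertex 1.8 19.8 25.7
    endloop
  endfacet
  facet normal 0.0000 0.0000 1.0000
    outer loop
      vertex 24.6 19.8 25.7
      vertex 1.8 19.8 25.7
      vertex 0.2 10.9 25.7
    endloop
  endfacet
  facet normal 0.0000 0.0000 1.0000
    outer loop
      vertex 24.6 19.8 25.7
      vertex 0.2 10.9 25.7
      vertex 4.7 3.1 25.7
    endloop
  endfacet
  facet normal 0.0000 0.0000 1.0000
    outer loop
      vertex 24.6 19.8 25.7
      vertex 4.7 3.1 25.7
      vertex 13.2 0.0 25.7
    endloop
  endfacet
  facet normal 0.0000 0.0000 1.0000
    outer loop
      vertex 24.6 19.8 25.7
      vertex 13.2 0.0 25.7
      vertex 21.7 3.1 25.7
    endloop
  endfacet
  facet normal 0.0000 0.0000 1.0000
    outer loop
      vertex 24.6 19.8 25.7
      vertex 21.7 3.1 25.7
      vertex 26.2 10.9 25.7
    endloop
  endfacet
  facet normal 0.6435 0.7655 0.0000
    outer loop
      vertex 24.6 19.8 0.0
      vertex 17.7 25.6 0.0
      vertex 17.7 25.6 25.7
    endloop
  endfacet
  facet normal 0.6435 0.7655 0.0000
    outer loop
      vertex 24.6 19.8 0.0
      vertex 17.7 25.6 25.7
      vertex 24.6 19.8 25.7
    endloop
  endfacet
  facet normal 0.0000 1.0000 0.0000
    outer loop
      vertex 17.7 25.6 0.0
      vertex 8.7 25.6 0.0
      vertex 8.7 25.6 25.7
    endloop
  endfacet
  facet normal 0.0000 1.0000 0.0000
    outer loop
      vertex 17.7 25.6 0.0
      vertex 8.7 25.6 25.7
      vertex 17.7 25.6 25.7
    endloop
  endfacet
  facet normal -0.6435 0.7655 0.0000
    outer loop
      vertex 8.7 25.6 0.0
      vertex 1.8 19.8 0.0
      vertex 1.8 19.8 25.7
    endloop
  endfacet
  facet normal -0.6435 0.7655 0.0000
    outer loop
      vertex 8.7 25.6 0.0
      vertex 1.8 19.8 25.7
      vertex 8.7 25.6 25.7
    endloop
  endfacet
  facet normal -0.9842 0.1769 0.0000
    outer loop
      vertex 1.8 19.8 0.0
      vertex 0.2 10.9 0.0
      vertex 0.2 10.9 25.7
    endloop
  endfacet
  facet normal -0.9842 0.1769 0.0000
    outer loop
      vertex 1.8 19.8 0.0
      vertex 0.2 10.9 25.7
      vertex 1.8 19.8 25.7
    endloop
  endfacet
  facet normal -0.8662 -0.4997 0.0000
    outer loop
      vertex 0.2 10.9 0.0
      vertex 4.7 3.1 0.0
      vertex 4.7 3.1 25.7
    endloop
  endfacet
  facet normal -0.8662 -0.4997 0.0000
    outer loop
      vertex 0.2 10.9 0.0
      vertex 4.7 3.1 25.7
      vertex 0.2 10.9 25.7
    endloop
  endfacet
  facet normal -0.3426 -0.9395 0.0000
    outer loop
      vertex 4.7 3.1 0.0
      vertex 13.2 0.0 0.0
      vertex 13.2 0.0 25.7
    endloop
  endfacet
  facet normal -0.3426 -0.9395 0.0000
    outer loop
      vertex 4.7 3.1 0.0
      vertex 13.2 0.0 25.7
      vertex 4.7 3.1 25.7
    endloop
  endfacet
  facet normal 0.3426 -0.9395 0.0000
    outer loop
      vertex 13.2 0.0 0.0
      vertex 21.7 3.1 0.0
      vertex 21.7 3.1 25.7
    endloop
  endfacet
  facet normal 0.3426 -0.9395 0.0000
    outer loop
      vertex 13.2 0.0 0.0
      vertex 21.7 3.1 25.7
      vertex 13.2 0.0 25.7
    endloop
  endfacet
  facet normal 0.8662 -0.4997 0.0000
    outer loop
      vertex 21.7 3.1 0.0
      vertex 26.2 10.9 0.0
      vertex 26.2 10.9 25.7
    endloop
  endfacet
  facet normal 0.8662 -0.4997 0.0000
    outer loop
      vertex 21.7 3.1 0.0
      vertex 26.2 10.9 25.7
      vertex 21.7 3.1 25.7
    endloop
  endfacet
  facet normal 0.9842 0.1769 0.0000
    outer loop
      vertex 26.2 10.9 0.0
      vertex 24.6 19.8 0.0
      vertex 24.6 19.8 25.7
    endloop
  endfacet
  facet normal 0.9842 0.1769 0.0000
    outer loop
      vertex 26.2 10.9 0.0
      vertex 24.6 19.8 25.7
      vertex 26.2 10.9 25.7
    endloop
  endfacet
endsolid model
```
; perimeter-only toolpath
G21 ; units = mm
G90 ; absolute positioning
G28 ; home
; layer 1
G0 Z6.4
G0 X24.6 Y19.8
G1 X17.7 Y25.6
G1 X8.7 Y25.6
G1 X1.8 Y19.8
G1 X0.2 Y10.9
G1 X4.7 Y3.1
G1 X13.2 Y0.0
G1 X21.7 Y3.1
G1 X26.2 Y10.9
G1 X24.6 Y19.8
; layer 2
G0 Z12.8
G0 X24.6 Y19.8
G1 X17.7 Y25.6
G1 X8.7 Y25.6
G1 X1.8 Y19.8
G1 X0.2 Y10.9
G1 X4.7 Y3.1
G1 X13.2 Y0.0
G1 X21.7 Y3.1
G1 X26.2 Y10.9
G1 X24.6 Y19.8
; layer 3
G0 Z19.3
G0 X24.6 Y19.8
G1 X17.7 Y25.6
G1 X8.7 Y25.6
G1 X1.8 Y19.8
G1 X0.2 Y10.9
G1 X4.7 Y3.1
G1 X13.2 Y0.0
G1 X21.7 Y3.1
G1 X26.2 Y10.9
G1 X24.6 Y19.8
; layer 4
G0 Z25.7
G0 X24.6 Y19.8
G1 X17.7 Y25.6
G1 X8.7 Y25.6
G1 X1.8 Y19.8
G1 X0.2 Y10.9
G1 X4.7 Y3.1
G1 X13.2 Y0.0
G1 X21.7 Y3.1
G1 X26.2 Y10.9
G1 X24.6 Y19.8
M2 ; end

The solid is a regular 9-sided prism (a cylinder approximated with 9 flat sides), circumscribed radius ≈ 13.2 mm, height ≈ 25.7 mm. Slicing at Δz = 6.4 mm — 4 equal slices spanning the solid's height, so layer i sits at z = i·h/4 — gives 4 non-empty perimeters. Each is a 9-segment closed polygon; G0 lifts to the layer z and rapids to the start vertex, then G1 traces the edges.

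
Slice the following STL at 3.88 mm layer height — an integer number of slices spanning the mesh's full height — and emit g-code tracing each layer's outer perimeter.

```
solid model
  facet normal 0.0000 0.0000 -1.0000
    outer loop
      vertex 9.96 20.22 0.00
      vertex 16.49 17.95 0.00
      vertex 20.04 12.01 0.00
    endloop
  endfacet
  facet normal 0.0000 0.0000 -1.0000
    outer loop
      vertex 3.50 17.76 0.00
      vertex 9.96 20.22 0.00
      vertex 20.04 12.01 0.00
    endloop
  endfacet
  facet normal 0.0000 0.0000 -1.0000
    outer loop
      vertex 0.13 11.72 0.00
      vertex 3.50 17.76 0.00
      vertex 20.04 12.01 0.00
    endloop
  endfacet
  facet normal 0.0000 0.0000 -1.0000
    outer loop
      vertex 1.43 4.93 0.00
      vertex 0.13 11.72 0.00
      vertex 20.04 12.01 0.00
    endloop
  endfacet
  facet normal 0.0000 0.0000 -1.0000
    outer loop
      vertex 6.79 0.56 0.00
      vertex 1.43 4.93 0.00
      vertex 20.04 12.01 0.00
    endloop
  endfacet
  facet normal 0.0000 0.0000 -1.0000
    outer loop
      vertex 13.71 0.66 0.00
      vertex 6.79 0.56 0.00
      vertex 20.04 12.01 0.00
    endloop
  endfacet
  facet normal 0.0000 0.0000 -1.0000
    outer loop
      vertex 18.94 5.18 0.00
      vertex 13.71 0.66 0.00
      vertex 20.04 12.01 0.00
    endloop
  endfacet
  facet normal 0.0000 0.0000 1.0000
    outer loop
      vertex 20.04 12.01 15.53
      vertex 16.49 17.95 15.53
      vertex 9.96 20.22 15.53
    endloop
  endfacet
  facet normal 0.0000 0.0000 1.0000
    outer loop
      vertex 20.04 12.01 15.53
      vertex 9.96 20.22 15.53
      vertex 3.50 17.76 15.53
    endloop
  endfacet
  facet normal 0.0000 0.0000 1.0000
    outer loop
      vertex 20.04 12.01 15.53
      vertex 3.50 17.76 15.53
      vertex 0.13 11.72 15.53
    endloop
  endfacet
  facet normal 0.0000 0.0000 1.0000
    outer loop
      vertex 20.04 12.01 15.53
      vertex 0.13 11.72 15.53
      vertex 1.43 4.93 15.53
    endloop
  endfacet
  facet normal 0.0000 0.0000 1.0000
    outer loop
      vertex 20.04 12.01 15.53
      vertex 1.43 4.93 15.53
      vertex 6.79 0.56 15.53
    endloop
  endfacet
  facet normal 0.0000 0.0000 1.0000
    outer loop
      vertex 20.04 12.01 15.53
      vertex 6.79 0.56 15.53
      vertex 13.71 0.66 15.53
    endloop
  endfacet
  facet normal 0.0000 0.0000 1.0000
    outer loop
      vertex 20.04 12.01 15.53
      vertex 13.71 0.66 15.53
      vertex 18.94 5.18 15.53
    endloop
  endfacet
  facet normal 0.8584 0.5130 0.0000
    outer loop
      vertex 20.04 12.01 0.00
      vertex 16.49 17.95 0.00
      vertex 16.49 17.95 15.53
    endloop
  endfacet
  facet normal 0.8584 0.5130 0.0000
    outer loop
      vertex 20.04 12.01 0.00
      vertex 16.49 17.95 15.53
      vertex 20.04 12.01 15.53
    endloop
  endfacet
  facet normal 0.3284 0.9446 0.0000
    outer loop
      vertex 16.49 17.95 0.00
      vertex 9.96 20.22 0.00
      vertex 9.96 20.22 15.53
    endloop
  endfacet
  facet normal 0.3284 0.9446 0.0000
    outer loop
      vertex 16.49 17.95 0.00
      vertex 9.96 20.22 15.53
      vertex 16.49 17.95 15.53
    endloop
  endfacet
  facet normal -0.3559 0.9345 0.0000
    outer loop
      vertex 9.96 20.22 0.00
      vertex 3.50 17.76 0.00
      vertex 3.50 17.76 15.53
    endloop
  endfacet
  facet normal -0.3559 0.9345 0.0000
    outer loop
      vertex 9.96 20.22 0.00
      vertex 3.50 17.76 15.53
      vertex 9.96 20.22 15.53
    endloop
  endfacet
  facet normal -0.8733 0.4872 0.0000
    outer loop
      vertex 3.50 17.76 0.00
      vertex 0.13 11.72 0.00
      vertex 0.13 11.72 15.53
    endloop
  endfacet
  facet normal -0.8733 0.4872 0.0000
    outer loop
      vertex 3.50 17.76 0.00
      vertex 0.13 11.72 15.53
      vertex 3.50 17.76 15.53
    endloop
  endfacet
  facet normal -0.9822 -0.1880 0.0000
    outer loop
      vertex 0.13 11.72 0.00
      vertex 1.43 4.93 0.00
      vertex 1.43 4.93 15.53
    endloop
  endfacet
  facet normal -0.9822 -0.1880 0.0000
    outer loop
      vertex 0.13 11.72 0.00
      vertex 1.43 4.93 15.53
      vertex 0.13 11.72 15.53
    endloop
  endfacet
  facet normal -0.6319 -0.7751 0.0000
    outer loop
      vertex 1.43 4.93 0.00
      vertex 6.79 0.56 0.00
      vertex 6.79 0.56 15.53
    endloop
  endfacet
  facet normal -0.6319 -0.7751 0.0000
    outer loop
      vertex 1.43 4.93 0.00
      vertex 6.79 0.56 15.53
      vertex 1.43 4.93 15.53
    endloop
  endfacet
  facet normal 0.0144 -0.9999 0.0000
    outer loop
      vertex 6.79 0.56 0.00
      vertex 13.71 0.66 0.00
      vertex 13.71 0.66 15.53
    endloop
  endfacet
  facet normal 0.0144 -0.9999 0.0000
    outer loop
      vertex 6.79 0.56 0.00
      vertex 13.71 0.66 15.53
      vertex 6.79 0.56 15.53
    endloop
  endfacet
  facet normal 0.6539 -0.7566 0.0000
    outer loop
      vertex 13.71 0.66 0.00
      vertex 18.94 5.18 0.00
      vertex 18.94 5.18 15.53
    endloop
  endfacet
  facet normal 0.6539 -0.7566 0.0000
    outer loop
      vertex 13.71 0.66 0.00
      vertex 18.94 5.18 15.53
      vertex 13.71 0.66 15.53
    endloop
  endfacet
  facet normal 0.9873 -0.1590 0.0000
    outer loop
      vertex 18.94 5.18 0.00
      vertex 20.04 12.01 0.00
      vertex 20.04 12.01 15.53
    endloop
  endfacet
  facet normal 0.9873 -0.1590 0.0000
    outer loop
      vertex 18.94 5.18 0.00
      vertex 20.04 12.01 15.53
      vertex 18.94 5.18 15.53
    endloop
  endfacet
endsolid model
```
; perimeter-only toolpath
G21 ; units = mm
G90 ; absolute positioning
G28 ; home
; layer 1
G0 Z3.88
G0 X20.04 Y12.01
G1 X16.49 Y17.95
G1 X9.96 Y20.22
G1 X3.50 Y17.76
G1 X0.13 Y11.72
G1 X1.43 Y4.93
G1 X6.79 Y0.56
G1 X13.71 Y0.66
G1 X18.94 Y5.18
G1 X20.04 Y12.01
; layer 2
G0 Z7.76
G0 X20.04 Y12.01
G1 X16.49 Y17.95
G1 X9.96 Y20.22
G1 X3.50 Y17.76
G1 X0.13 Y11.72
G1 X1.43 Y4.93
G1 X6.79 Y0.56
G1 X13.71 Y0.66
G1 X18.94 Y5.18
G1 X20.04 Y12.01
; layer 3
G0 Z11.65
G0 X20.04 Y12.01
G1 X16.49 Y17.95
G1 X9.96 Y20.22
G1 X3.50 Y17.76
G1 X0.13 Y11.72
G1 X1.43 Y4.93
G1 X6.79 Y0.56
G1 X13.71 Y0.66
G1 X18.94 Y5.18
G1 X20.04 Y12.01
; layer 4
G0 Z15.53
G0 X20.04 Y12.01
G1 X16.49 Y17.95
G1 X9.96 Y20.22
G1 X3.50 Y17.76
G1 X0.13 Y11.72
G1 X1.43 Y4.93
G1 X6.79 Y0.56
G1 X13.71 Y0.66
G1 X18.94 Y5.18
G1 X20.04 Y12.01
M2 ; end

The solid is a regular 9-sided prism (a cylinder approximated with 9 flat sides), circumscribed radius ≈ 10.1 mm, height ≈ 15.5 mm. Slicing at Δz = 3.88 mm — 4 equal slices spanning the solid's height, so layer i sits at z = i·h/4 — gives 4 non-empty perimeters. Each is a 9-segment closed polygon; G0 lifts to the layer z and rapids to the start vertex, then G1 traces the edges.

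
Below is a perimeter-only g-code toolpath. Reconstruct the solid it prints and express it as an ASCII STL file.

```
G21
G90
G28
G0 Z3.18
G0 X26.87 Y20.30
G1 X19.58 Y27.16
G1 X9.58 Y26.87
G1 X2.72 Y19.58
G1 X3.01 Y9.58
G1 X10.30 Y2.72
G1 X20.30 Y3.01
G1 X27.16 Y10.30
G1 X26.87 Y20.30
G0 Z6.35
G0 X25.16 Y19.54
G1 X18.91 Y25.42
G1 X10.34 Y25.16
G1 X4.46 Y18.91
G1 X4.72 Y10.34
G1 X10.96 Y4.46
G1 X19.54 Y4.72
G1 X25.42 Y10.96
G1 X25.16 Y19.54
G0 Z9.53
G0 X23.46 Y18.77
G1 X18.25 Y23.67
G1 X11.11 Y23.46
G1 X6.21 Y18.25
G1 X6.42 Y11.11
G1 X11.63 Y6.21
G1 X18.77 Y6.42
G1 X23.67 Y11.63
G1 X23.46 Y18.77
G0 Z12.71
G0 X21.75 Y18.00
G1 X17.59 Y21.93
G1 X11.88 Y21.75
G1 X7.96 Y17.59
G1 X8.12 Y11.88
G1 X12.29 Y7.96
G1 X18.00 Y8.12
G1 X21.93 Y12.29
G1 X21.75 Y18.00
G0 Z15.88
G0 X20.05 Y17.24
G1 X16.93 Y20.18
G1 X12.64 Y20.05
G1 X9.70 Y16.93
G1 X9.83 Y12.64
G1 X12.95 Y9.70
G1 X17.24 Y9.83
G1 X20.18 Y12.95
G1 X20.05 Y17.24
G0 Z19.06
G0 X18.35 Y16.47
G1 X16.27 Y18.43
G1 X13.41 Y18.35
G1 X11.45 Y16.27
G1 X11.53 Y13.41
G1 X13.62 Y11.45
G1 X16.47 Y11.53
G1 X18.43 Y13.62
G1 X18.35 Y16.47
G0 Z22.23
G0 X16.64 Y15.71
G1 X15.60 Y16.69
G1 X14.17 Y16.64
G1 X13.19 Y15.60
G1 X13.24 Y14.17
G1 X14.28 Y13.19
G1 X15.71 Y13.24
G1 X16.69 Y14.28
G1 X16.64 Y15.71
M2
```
solid part
  facet normal 0.0000 0.0000 -1.0000
    outer loop
      vertex 8.81 28.57 0.00
      vertex 20.24 28.91 0.00
      vertex 28.57 21.07 0.00
    endloop
  endfacet
  facet normal 0.0000 0.0000 -1.0000
    outer loop
      vertex 0.97 20.24 0.00
      vertex 8.81 28.57 0.00
      vertex 28.57 21.07 0.00
    endloop
  endfacet
  facet normal 0.0000 0.0000 -1.0000
    outer loop
      vertex 1.31 8.81 0.00
      vertex 0.97 20.24 0.00
      vertex 28.57 21.07 0.00
    endloop
  endfacet
  facet normal 0.0000 0.0000 -1.0000
    outer loop
      vertex 9.64 0.97 0.00
      vertex 1.31 8.81 0.00
      vertex 28.57 21.07 0.00
    endloop
  endfacet
  facet normal 0.0000 0.0000 -1.0000
    outer loop
      vertex 21.07 1.31 0.00
      vertex 9.64 0.97 0.00
      vertex 28.57 21.07 0.00
    endloop
  endfacet
  facet normal 0.0000 0.0000 -1.0000
    outer loop
      vertex 28.91 9.64 0.00
      vertex 21.07 1.31 0.00
      vertex 28.57 21.07 0.00
    endloop
  endfacet
  facet normal 0.6022 0.6399 0.4774
    outer loop
      vertex 28.57 21.07 0.00
      vertex 20.24 28.91 0.00
      vertex 14.94 14.94 25.41
    endloop
  endfacet
  facet normal -0.0261 0.8783 0.4774
    outer loop
      vertex 20.24 28.91 0.00
      vertex 8.81 28.57 0.00
      vertex 14.94 14.94 25.41
    endloop
  endfacet
  facet normal -0.6399 0.6022 0.4774
    outer loop
      vertex 8.81 28.57 0.00
      vertex 0.97 20.24 0.00
      vertex 14.94 14.94 25.41
    endloop
  endfacet
  facet normal -0.8783 -0.0261 0.4774
    outer loop
      vertex 0.97 20.24 0.00
      vertex 1.31 8.81 0.00
      vertex 14.94 14.94 25.41
    endloop
  endfacet
  facet normal -0.6022 -0.6399 0.4774
    outer loop
      vertex 1.31 8.81 0.00
      vertex 9.64 0.97 0.00
      vertex 14.94 14.94 25.41
    endloop
  endfacet
  facet normal 0.0261 -0.8783 0.4774
    outer loop
      vertex 9.64 0.97 0.00
      vertex 21.07 1.31 0.00
      vertex 14.94 14.94 25.41
    endloop
  endfacet
  facet normal 0.6399 -0.6022 0.4774
    outer loop
      vertex 21.07 1.31 0.00
      vertex 28.91 9.64 0.00
      vertex 14.94 14.94 25.41
    endloop
  endfacet
  facet normal 0.8783 0.0261 0.4774
    outer loop
      vertex 28.91 9.64 0.00
      vertex 28.57 21.07 0.00
      vertex 14.94 14.94 25.41
    endloop
  endfacet
endsolid part

The G0 Z moves step by Δz≈3.18 mm. The G1 loops shrink linearly with z, so the solid tapers from its base footprint up to z≈25.4. Closing with a flat bottom cap and the tapered top and triangulating gives 14 facets — a regular 8-sided pyramid, base circumscribed radius ≈ 14.9 mm, apex at z ≈ 25.4 mm.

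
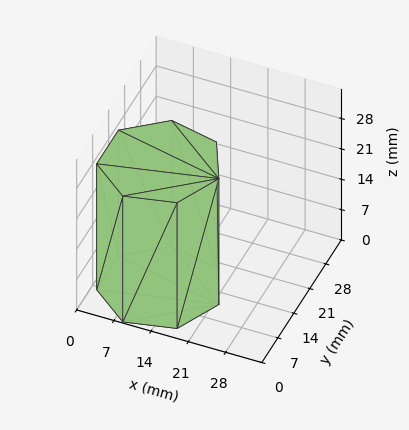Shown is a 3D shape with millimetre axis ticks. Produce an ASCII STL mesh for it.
Reading the render: the shape is a regular 7-sided prism (a cylinder approximated with 7 flat sides), circumscribed radius ≈ 11 mm, height ≈ 29 mm (dimensions read to the nearest mm from the axis ticks). For the STL, each face is triangulated and given an outward normal.

solid part
  facet normal 0.0000 0.0000 -1.0000
    outer loop
      vertex 8.552 21.724 0.000
      vertex 17.858 19.600 0.000
      vertex 22.000 11.000 0.000
    endloop
  endfacet
  facet normal 0.0000 0.0000 -1.0000
    outer loop
      vertex 1.089 15.773 0.000
      vertex 8.552 21.724 0.000
      vertex 22.000 11.000 0.000
    endloop
  endfacet
  facet normal 0.0000 0.0000 -1.0000
    outer loop
      vertex 1.089 6.227 0.000
      vertex 1.089 15.773 0.000
      vertex 22.000 11.000 0.000
    endloop
  endfacet
  facet normal 0.0000 0.0000 -1.0000
    outer loop
      vertex 8.552 0.276 0.000
      vertex 1.089 6.227 0.000
      vertex 22.000 11.000 0.000
    endloop
  endfacet
  facet normal 0.0000 0.0000 -1.0000
    outer loop
      vertex 17.858 2.400 0.000
      vertex 8.552 0.276 0.000
      vertex 22.000 11.000 0.000
    endloop
  endfacet
  facet normal 0.0000 0.0000 1.0000
    outer loop
      vertex 22.000 11.000 29.000
      vertex 17.858 19.600 29.000
      vertex 8.552 21.724 29.000
    endloop
  endfacet
  facet normal 0.0000 0.0000 1.0000
    outer loop
      vertex 22.000 11.000 29.000
      vertex 8.552 21.724 29.000
      vertex 1.089 15.773 29.000
    endloop
  endfacet
  facet normal 0.0000 0.0000 1.0000
    outer loop
      vertex 22.000 11.000 29.000
      vertex 1.089 15.773 29.000
      vertex 1.089 6.227 29.000
    endloop
  endfacet
  facet normal 0.0000 0.0000 1.0000
    outer loop
      vertex 22.000 11.000 29.000
      vertex 1.089 6.227 29.000
      vertex 8.552 0.276 29.000
    endloop
  endfacet
  facet normal 0.0000 0.0000 1.0000
    outer loop
      vertex 22.000 11.000 29.000
      vertex 8.552 0.276 29.000
      vertex 17.858 2.400 29.000
    endloop
  endfacet
  facet normal 0.9010 0.4339 0.0000
    outer loop
      vertex 22.000 11.000 0.000
      vertex 17.858 19.600 0.000
      vertex 17.858 19.600 29.000
    endloop
  endfacet
  facet normal 0.9010 0.4339 0.0000
    outer loop
      vertex 22.000 11.000 0.000
      vertex 17.858 19.600 29.000
      vertex 22.000 11.000 29.000
    endloop
  endfacet
  facet normal 0.2225 0.9749 0.0000
    outer loop
      vertex 17.858 19.600 0.000
      vertex 8.552 21.724 0.000
      vertex 8.552 21.724 29.000
    endloop
  endfacet
  facet normal 0.2225 0.9749 0.0000
    outer loop
      vertex 17.858 19.600 0.000
      vertex 8.552 21.724 29.000
      vertex 17.858 19.600 29.000
    endloop
  endfacet
  facet normal -0.6235 0.7819 0.0000
    outer loop
      vertex 8.552 21.724 0.000
      vertex 1.089 15.773 0.000
      vertex 1.089 15.773 29.000
    endloop
  endfacet
  facet normal -0.6235 0.7819 0.0000
    outer loop
      vertex 8.552 21.724 0.000
      vertex 1.089 15.773 29.000
      vertex 8.552 21.724 29.000
    endloop
  endfacet
  facet normal -1.0000 0.0000 0.0000
    outer loop
      vertex 1.089 15.773 0.000
      vertex 1.089 6.227 0.000
      vertex 1.089 6.227 29.000
    endloop
  endfacet
  facet normal -1.0000 0.0000 0.0000
    outer loop
      vertex 1.089 15.773 0.000
      vertex 1.089 6.227 29.000
      vertex 1.089 15.773 29.000
    endloop
  endfacet
  facet normal -0.6235 -0.7819 0.0000
    outer loop
      vertex 1.089 6.227 0.000
      vertex 8.552 0.276 0.000
      vertex 8.552 0.276 29.000
    endloop
  endfacet
  facet normal -0.6235 -0.7819 0.0000
    outer loop
      vertex 1.089 6.227 0.000
      vertex 8.552 0.276 29.000
      vertex 1.089 6.227 29.000
    endloop
  endfacet
  facet normal 0.2225 -0.9749 0.0000
    outer loop
      vertex 8.552 0.276 0.000
      vertex 17.858 2.400 0.000
      vertex 17.858 2.400 29.000
    endloop
  endfacet
  facet normal 0.2225 -0.9749 0.0000
    outer loop
      vertex 8.552 0.276 0.000
      vertex 17.858 2.400 29.000
      vertex 8.552 0.276 29.000
    endloop
  endfacet
  facet normal 0.9010 -0.4339 0.0000
    outer loop
      vertex 17.858 2.400 0.000
      vertex 22.000 11.000 0.000
      vertex 22.000 11.000 29.000
    endloop
  endfacet
  facet normal 0.9010 -0.4339 0.0000
    outer loop
      vertex 17.858 2.400 0.000
      vertex 22.000 11.000 29.000
      vertex 17.858 2.400 29.000
    endloop
  endfacet
endsolid part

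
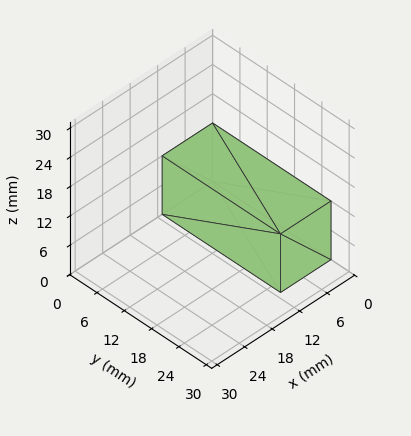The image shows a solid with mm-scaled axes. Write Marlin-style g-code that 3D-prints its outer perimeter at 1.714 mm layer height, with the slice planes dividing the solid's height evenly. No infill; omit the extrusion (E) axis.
Reading the render: the shape is a rectangular box, roughly 11 × 26 mm footprint and 12 mm tall (dimensions read to the nearest mm from the axis ticks). For the g-code, the solid's height is divided into equal slices at the stated Δz and each level perimeter traced with G1 moves after a G0 lift.

; perimeter-only toolpath
G21 ; units = mm
G90 ; absolute positioning
G28 ; home
; layer 1
G0 Z1.714
G0 X0.000 Y0.000
G1 X11.000 Y0.000
G1 X11.000 Y26.000
G1 X0.000 Y26.000
G1 X0.000 Y0.000
; layer 2
G0 Z3.429
G0 X0.000 Y0.000
G1 X11.000 Y0.000
G1 X11.000 Y26.000
G1 X0.000 Y26.000
G1 X0.000 Y0.000
; layer 3
G0 Z5.143
G0 X0.000 Y0.000
G1 X11.000 Y0.000
G1 X11.000 Y26.000
G1 X0.000 Y26.000
G1 X0.000 Y0.000
; layer 4
G0 Z6.857
G0 X0.000 Y0.000
G1 X11.000 Y0.000
G1 X11.000 Y26.000
G1 X0.000 Y26.000
G1 X0.000 Y0.000
; layer 5
G0 Z8.571
G0 X0.000 Y0.000
G1 X11.000 Y0.000
G1 X11.000 Y26.000
G1 X0.000 Y26.000
G1 X0.000 Y0.000
; layer 6
G0 Z10.286
G0 X0.000 Y0.000
G1 X11.000 Y0.000
G1 X11.000 Y26.000
G1 X0.000 Y26.000
G1 X0.000 Y0.000
; layer 7
G0 Z12.000
G0 X0.000 Y0.000
G1 X11.000 Y0.000
G1 X11.000 Y26.000
G1 X0.000 Y26.000
G1 X0.000 Y0.000
M2 ; end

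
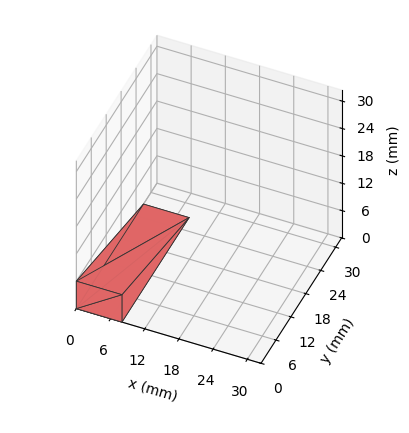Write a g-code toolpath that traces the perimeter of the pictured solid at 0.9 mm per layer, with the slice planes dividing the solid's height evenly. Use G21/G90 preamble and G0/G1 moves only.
Reading the render: the shape is a wedge (ramp): 8 × 27 mm base, rising to 6 mm along the y=0 edge and sloping linearly to z=0 at y=27 (dimensions read to the nearest mm from the axis ticks). For the g-code, the solid's height is divided into equal slices at the stated Δz and each level perimeter traced with G1 moves after a G0 lift.

; perimeter-only toolpath
G21 ; units = mm
G90 ; absolute positioning
G28 ; home
; layer 1
G0 Z0.9
G0 X0.0 Y0.0
G1 X8.0 Y0.0
G1 X8.0 Y23.1
G1 X0.0 Y23.1
G1 X0.0 Y0.0
; layer 2
G0 Z1.7
G0 X0.0 Y0.0
G1 X8.0 Y0.0
G1 X8.0 Y19.3
G1 X0.0 Y19.3
G1 X0.0 Y0.0
; layer 3
G0 Z2.6
G0 X0.0 Y0.0
G1 X8.0 Y0.0
G1 X8.0 Y15.4
G1 X0.0 Y15.4
G1 X0.0 Y0.0
; layer 4
G0 Z3.4
G0 X0.0 Y0.0
G1 X8.0 Y0.0
G1 X8.0 Y11.6
G1 X0.0 Y11.6
G1 X0.0 Y0.0
; layer 5
G0 Z4.3
G0 X0.0 Y0.0
G1 X8.0 Y0.0
G1 X8.0 Y7.7
G1 X0.0 Y7.7
G1 X0.0 Y0.0
; layer 6
G0 Z5.1
G0 X0.0 Y0.0
G1 X8.0 Y0.0
G1 X8.0 Y3.9
G1 X0.0 Y3.9
G1 X0.0 Y0.0
M2 ; end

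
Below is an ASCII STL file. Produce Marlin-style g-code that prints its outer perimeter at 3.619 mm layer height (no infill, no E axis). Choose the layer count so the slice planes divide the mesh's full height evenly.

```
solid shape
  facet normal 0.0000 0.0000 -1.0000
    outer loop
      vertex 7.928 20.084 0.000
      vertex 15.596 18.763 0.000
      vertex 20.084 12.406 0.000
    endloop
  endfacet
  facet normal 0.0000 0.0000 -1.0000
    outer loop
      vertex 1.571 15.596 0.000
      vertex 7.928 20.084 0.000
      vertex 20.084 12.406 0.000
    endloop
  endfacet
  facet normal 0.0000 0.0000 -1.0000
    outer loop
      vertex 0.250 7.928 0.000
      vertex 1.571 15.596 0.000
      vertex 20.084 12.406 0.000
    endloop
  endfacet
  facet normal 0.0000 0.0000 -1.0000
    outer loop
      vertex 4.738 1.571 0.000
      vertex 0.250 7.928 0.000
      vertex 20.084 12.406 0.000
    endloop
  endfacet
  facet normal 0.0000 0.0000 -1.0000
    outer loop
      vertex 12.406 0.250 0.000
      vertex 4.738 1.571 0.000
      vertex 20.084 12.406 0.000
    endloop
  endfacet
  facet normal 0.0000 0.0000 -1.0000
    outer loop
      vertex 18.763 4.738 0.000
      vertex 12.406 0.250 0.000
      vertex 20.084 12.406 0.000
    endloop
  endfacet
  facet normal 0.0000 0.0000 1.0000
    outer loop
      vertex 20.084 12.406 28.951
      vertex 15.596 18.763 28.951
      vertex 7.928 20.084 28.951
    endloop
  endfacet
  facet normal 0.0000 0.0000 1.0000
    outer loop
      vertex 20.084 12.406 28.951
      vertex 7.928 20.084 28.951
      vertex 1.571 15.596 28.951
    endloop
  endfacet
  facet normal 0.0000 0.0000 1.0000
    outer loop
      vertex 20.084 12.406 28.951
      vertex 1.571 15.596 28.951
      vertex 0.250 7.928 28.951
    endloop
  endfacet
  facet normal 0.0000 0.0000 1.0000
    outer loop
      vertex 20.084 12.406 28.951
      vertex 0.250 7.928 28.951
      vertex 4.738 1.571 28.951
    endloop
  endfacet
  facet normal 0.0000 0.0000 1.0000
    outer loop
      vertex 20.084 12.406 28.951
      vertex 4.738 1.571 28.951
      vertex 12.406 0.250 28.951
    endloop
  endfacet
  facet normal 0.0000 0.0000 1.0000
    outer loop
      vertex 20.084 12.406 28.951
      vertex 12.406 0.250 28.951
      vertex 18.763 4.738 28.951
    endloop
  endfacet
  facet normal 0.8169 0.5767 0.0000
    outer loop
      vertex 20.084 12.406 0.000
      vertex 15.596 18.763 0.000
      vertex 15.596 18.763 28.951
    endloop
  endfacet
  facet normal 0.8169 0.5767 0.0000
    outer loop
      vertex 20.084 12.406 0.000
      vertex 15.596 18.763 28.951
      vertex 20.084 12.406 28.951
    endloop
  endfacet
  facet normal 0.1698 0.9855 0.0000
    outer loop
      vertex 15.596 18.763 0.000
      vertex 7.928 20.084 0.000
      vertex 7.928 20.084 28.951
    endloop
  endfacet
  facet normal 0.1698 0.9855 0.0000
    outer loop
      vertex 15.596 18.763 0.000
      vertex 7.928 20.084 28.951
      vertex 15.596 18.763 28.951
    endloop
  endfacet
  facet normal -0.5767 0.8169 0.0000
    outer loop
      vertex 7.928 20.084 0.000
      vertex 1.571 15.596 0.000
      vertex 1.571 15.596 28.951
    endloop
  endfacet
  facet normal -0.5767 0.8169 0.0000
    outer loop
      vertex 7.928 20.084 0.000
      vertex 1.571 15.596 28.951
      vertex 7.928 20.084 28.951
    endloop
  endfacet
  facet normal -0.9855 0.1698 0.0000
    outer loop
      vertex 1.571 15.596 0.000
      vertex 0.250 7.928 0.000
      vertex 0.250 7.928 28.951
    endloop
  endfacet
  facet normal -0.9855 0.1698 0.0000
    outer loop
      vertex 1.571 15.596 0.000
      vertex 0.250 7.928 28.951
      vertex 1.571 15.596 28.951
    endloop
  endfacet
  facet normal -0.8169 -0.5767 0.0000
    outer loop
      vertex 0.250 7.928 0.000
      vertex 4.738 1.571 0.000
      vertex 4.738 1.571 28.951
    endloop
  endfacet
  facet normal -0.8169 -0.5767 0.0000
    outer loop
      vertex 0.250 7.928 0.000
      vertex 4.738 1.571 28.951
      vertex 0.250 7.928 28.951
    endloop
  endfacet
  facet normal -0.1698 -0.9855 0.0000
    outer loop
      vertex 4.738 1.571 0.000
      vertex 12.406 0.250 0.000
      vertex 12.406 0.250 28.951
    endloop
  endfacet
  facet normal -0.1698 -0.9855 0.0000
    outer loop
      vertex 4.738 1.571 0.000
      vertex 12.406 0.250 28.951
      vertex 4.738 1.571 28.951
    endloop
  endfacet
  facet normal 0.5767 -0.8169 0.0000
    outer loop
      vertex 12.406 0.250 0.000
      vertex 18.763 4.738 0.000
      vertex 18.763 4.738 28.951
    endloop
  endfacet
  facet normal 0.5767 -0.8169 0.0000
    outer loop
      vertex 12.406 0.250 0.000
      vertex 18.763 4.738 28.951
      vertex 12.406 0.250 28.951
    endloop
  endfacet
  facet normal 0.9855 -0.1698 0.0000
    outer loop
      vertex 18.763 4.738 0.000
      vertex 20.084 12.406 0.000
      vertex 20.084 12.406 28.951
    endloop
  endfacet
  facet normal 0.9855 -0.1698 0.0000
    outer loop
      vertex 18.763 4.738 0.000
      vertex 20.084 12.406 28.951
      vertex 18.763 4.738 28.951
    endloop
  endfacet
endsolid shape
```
; perimeter-only toolpath
G21 ; units = mm
G90 ; absolute positioning
G28 ; home
; layer 1
G0 Z3.619
G0 X20.084 Y12.406
G1 X15.596 Y18.763
G1 X7.928 Y20.084
G1 X1.571 Y15.596
G1 X0.250 Y7.928
G1 X4.738 Y1.571
G1 X12.406 Y0.250
G1 X18.763 Y4.738
G1 X20.084 Y12.406
; layer 2
G0 Z7.238
G0 X20.084 Y12.406
G1 X15.596 Y18.763
G1 X7.928 Y20.084
G1 X1.571 Y15.596
G1 X0.250 Y7.928
G1 X4.738 Y1.571
G1 X12.406 Y0.250
G1 X18.763 Y4.738
G1 X20.084 Y12.406
; layer 3
G0 Z10.857
G0 X20.084 Y12.406
G1 X15.596 Y18.763
G1 X7.928 Y20.084
G1 X1.571 Y15.596
G1 X0.250 Y7.928
G1 X4.738 Y1.571
G1 X12.406 Y0.250
G1 X18.763 Y4.738
G1 X20.084 Y12.406
; layer 4
G0 Z14.476
G0 X20.084 Y12.406
G1 X15.596 Y18.763
G1 X7.928 Y20.084
G1 X1.571 Y15.596
G1 X0.250 Y7.928
G1 X4.738 Y1.571
G1 X12.406 Y0.250
G1 X18.763 Y4.738
G1 X20.084 Y12.406
; layer 5
G0 Z18.094
G0 X20.084 Y12.406
G1 X15.596 Y18.763
G1 X7.928 Y20.084
G1 X1.571 Y15.596
G1 X0.250 Y7.928
G1 X4.738 Y1.571
G1 X12.406 Y0.250
G1 X18.763 Y4.738
G1 X20.084 Y12.406
; layer 6
G0 Z21.713
G0 X20.084 Y12.406
G1 X15.596 Y18.763
G1 X7.928 Y20.084
G1 X1.571 Y15.596
G1 X0.250 Y7.928
G1 X4.738 Y1.571
G1 X12.406 Y0.250
G1 X18.763 Y4.738
G1 X20.084 Y12.406
; layer 7
G0 Z25.332
G0 X20.084 Y12.406
G1 X15.596 Y18.763
G1 X7.928 Y20.084
G1 X1.571 Y15.596
G1 X0.250 Y7.928
G1 X4.738 Y1.571
G1 X12.406 Y0.250
G1 X18.763 Y4.738
G1 X20.084 Y12.406
; layer 8
G0 Z28.951
G0 X20.084 Y12.406
G1 X15.596 Y18.763
G1 X7.928 Y20.084
G1 X1.571 Y15.596
G1 X0.250 Y7.928
G1 X4.738 Y1.571
G1 X12.406 Y0.250
G1 X18.763 Y4.738
G1 X20.084 Y12.406
M2 ; end

The solid is a regular 8-sided prism (a cylinder approximated with 8 flat sides), circumscribed radius ≈ 10.2 mm, height ≈ 29 mm. Slicing at Δz = 3.619 mm — 8 equal slices spanning the solid's height, so layer i sits at z = i·h/8 — gives 8 non-empty perimeters. Each is a 8-segment closed polygon; G0 lifts to the layer z and rapids to the start vertex, then G1 traces the edges.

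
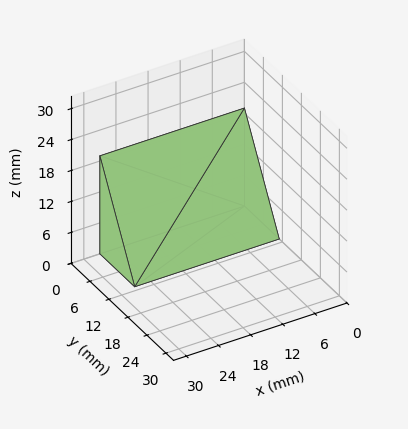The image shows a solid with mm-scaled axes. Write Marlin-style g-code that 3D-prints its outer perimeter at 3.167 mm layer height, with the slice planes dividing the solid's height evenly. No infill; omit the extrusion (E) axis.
Reading the render: the shape is a wedge (ramp): 27 × 11 mm base, rising to 19 mm along the y=0 edge and sloping linearly to z=0 at y=11 (dimensions read to the nearest mm from the axis ticks). For the g-code, the solid's height is divided into equal slices at the stated Δz and each level perimeter traced with G1 moves after a G0 lift.

; perimeter-only toolpath
G21 ; units = mm
G90 ; absolute positioning
G28 ; home
; layer 1
G0 Z3.167
G0 X0.000 Y0.000
G1 X27.000 Y0.000
G1 X27.000 Y9.167
G1 X0.000 Y9.167
G1 X0.000 Y0.000
; layer 2
G0 Z6.333
G0 X0.000 Y0.000
G1 X27.000 Y0.000
G1 X27.000 Y7.333
G1 X0.000 Y7.333
G1 X0.000 Y0.000
; layer 3
G0 Z9.500
G0 X0.000 Y0.000
G1 X27.000 Y0.000
G1 X27.000 Y5.500
G1 X0.000 Y5.500
G1 X0.000 Y0.000
; layer 4
G0 Z12.667
G0 X0.000 Y0.000
G1 X27.000 Y0.000
G1 X27.000 Y3.667
G1 X0.000 Y3.667
G1 X0.000 Y0.000
; layer 5
G0 Z15.833
G0 X0.000 Y0.000
G1 X27.000 Y0.000
G1 X27.000 Y1.833
G1 X0.000 Y1.833
G1 X0.000 Y0.000
M2 ; end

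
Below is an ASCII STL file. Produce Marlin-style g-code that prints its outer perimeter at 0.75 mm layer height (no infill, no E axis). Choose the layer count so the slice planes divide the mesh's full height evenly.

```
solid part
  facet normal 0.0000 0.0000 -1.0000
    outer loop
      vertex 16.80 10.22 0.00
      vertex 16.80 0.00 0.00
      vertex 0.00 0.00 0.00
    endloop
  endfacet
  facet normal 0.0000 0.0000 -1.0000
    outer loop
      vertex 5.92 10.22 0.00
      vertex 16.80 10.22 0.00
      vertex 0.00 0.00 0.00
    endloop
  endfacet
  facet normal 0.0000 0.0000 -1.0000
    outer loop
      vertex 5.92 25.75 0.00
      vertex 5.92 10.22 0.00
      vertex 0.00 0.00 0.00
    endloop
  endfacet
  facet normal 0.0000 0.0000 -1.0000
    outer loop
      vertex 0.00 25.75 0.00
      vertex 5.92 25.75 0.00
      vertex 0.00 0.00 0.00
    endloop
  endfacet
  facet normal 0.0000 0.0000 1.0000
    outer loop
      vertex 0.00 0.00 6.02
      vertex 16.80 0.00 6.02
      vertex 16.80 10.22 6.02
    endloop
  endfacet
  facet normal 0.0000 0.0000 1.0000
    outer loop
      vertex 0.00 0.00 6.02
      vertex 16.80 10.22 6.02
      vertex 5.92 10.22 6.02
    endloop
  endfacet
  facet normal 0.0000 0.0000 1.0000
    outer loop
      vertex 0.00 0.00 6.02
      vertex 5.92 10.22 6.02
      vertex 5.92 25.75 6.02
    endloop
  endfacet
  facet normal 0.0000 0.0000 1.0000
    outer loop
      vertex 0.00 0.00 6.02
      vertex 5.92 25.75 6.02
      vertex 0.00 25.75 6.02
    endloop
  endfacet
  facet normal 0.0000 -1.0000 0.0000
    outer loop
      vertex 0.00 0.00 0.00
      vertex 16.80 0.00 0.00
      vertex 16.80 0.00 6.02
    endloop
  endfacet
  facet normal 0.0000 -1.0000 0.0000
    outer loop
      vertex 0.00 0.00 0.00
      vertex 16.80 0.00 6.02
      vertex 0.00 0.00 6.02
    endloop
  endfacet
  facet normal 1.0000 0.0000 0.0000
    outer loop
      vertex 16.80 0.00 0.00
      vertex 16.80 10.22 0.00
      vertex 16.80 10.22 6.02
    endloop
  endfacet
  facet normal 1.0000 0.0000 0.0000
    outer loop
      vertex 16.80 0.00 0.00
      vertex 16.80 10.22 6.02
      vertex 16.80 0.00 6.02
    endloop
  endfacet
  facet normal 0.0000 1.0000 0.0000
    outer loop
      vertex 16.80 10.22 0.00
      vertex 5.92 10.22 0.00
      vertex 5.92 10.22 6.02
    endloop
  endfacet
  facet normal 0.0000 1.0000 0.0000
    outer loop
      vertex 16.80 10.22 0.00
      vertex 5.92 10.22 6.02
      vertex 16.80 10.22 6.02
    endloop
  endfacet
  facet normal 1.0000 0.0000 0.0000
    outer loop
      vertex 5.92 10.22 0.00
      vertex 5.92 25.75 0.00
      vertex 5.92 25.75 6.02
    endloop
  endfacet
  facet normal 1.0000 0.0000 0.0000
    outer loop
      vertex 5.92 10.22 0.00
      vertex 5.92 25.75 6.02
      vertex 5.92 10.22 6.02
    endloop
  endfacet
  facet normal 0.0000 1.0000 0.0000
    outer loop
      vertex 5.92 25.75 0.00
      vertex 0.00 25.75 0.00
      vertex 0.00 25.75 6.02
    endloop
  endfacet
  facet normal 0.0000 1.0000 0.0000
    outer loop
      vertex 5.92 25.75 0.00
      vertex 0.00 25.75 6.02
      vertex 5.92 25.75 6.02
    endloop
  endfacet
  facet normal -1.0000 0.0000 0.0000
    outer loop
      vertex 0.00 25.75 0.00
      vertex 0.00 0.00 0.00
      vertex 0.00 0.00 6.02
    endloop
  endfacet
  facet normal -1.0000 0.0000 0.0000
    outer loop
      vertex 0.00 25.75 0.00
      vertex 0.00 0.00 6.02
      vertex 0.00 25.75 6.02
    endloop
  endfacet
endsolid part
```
; perimeter-only toolpath
G21 ; units = mm
G90 ; absolute positioning
G28 ; home
; layer 1
G0 Z0.75
G0 X0.00 Y0.00
G1 X16.80 Y0.00
G1 X16.80 Y10.22
G1 X5.92 Y10.22
G1 X5.92 Y25.75
G1 X0.00 Y25.75
G1 X0.00 Y0.00
; layer 2
G0 Z1.50
G0 X0.00 Y0.00
G1 X16.80 Y0.00
G1 X16.80 Y10.22
G1 X5.92 Y10.22
G1 X5.92 Y25.75
G1 X0.00 Y25.75
G1 X0.00 Y0.00
; layer 3
G0 Z2.26
G0 X0.00 Y0.00
G1 X16.80 Y0.00
G1 X16.80 Y10.22
G1 X5.92 Y10.22
G1 X5.92 Y25.75
G1 X0.00 Y25.75
G1 X0.00 Y0.00
; layer 4
G0 Z3.01
G0 X0.00 Y0.00
G1 X16.80 Y0.00
G1 X16.80 Y10.22
G1 X5.92 Y10.22
G1 X5.92 Y25.75
G1 X0.00 Y25.75
G1 X0.00 Y0.00
; layer 5
G0 Z3.76
G0 X0.00 Y0.00
G1 X16.80 Y0.00
G1 X16.80 Y10.22
G1 X5.92 Y10.22
G1 X5.92 Y25.75
G1 X0.00 Y25.75
G1 X0.00 Y0.00
; layer 6
G0 Z4.51
G0 X0.00 Y0.00
G1 X16.80 Y0.00
G1 X16.80 Y10.22
G1 X5.92 Y10.22
G1 X5.92 Y25.75
G1 X0.00 Y25.75
G1 X0.00 Y0.00
; layer 7
G0 Z5.27
G0 X0.00 Y0.00
G1 X16.80 Y0.00
G1 X16.80 Y10.22
G1 X5.92 Y10.22
G1 X5.92 Y25.75
G1 X0.00 Y25.75
G1 X0.00 Y0.00
; layer 8
G0 Z6.02
G0 X0.00 Y0.00
G1 X16.80 Y0.00
G1 X16.80 Y10.22
G1 X5.92 Y10.22
G1 X5.92 Y25.75
G1 X0.00 Y25.75
G1 X0.00 Y0.00
M2 ; end

The solid is an L-shaped prism: outer 16.8 × 25.8 mm, arm thicknesses ≈ 10.2 mm (horizontal) and 5.92 mm (vertical), extruded 6.02 mm in z. Slicing at Δz = 0.75 mm — 8 equal slices spanning the solid's height, so layer i sits at z = i·h/8 — gives 8 non-empty perimeters. Each is a 6-segment closed polygon; G0 lifts to the layer z and rapids to the start vertex, then G1 traces the edges.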